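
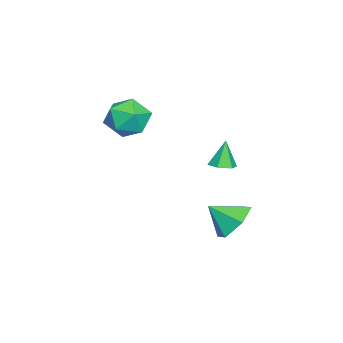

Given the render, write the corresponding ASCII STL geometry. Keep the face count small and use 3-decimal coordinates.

solid 
facet normal 0.289 -0.033 -0.957
outer loop
vertex 1.837 1.854 -0.02
vertex 1.538 1.41 -0.095
vertex 1.322 1.898 -0.177
endloop
endfacet
facet normal -0.026 0.937 0.349
outer loop
vertex 1.837 1.854 -0.02
vertex 1.322 1.898 -0.177
vertex 1.202 1.45 1.015
endloop
endfacet
facet normal 0.289 -0.033 -0.957
outer loop
vertex 1.322 1.898 -0.177
vertex 1.538 1.41 -0.095
vertex 1.023 1.455 -0.252
endloop
endfacet
facet normal -0.832 0.541 0.120
outer loop
vertex 1.322 1.898 -0.177
vertex 1.023 1.455 -0.252
vertex 1.202 1.45 1.015
endloop
endfacet
facet normal 0.289 -0.033 -0.957
outer loop
vertex 1.023 1.455 -0.252
vertex 1.538 1.41 -0.095
vertex 1.239 0.967 -0.17
endloop
endfacet
facet normal -0.915 -0.383 0.128
outer loop
vertex 1.023 1.455 -0.252
vertex 1.239 0.967 -0.17
vertex 1.202 1.45 1.015
endloop
endfacet
facet normal 0.290 -0.034 -0.956
outer loop
vertex 1.239 0.967 -0.17
vertex 1.538 1.41 -0.095
vertex 1.754 0.922 -0.012
endloop
endfacet
facet normal -0.192 -0.911 0.365
outer loop
vertex 1.239 0.967 -0.17
vertex 1.754 0.922 -0.012
vertex 1.202 1.45 1.015
endloop
endfacet
facet normal 0.290 -0.034 -0.956
outer loop
vertex 1.754 0.922 -0.012
vertex 1.538 1.41 -0.095
vertex 2.053 1.366 0.063
endloop
endfacet
facet normal 0.616 -0.515 0.596
outer loop
vertex 1.754 0.922 -0.012
vertex 2.053 1.366 0.063
vertex 1.202 1.45 1.015
endloop
endfacet
facet normal 0.290 -0.034 -0.956
outer loop
vertex 2.053 1.366 0.063
vertex 1.538 1.41 -0.095
vertex 1.837 1.854 -0.02
endloop
endfacet
facet normal 0.698 0.409 0.588
outer loop
vertex 2.053 1.366 0.063
vertex 1.837 1.854 -0.02
vertex 1.202 1.45 1.015
endloop
endfacet
facet normal 0.069 0.657 0.751
outer loop
vertex -0.874 -1.928 0.978
vertex -0.863 -2.688 1.642
vertex 0.004 -2.341 1.259
endloop
endfacet
facet normal 0.377 0.912 0.161
outer loop
vertex -0.874 -1.928 0.978
vertex 0.004 -2.341 1.259
vertex -0.156 -2.104 0.291
endloop
endfacet
facet normal -0.114 0.927 -0.357
outer loop
vertex -0.874 -1.928 0.978
vertex -0.156 -2.104 0.291
vertex -1.121 -2.306 0.075
endloop
endfacet
facet normal -0.727 0.681 -0.087
outer loop
vertex -0.874 -1.928 0.978
vertex -1.121 -2.306 0.075
vertex -1.558 -2.666 0.91
endloop
endfacet
facet normal -0.614 0.514 0.599
outer loop
vertex -0.874 -1.928 0.978
vertex -1.558 -2.666 0.91
vertex -0.863 -2.688 1.642
endloop
endfacet
facet normal 0.890 0.455 -0.036
outer loop
vertex -0.156 -2.104 0.291
vertex 0.004 -2.341 1.259
vertex 0.298 -2.974 0.53
endloop
endfacet
facet normal 0.390 0.042 0.920
outer loop
vertex 0.004 -2.341 1.259
vertex -0.863 -2.688 1.642
vertex -0.139 -3.334 1.365
endloop
endfacet
facet normal -0.715 -0.188 0.673
outer loop
vertex -0.863 -2.688 1.642
vertex -1.558 -2.666 0.91
vertex -1.104 -3.536 1.149
endloop
endfacet
facet normal -0.897 0.083 -0.434
outer loop
vertex -1.558 -2.666 0.91
vertex -1.121 -2.306 0.075
vertex -1.264 -3.299 0.181
endloop
endfacet
facet normal 0.095 0.480 -0.872
outer loop
vertex -1.121 -2.306 0.075
vertex -0.156 -2.104 0.291
vertex -0.397 -2.952 -0.202
endloop
endfacet
facet normal 0.727 -0.681 0.087
outer loop
vertex -0.386 -3.712 0.462
vertex 0.298 -2.974 0.53
vertex -0.139 -3.334 1.365
endloop
endfacet
facet normal 0.114 -0.927 0.357
outer loop
vertex -0.386 -3.712 0.462
vertex -0.139 -3.334 1.365
vertex -1.104 -3.536 1.149
endloop
endfacet
facet normal -0.377 -0.912 -0.161
outer loop
vertex -0.386 -3.712 0.462
vertex -1.104 -3.536 1.149
vertex -1.264 -3.299 0.181
endloop
endfacet
facet normal -0.069 -0.657 -0.751
outer loop
vertex -0.386 -3.712 0.462
vertex -1.264 -3.299 0.181
vertex -0.397 -2.952 -0.202
endloop
endfacet
facet normal 0.614 -0.514 -0.599
outer loop
vertex -0.386 -3.712 0.462
vertex -0.397 -2.952 -0.202
vertex 0.298 -2.974 0.53
endloop
endfacet
facet normal 0.897 -0.083 0.434
outer loop
vertex -0.139 -3.334 1.365
vertex 0.298 -2.974 0.53
vertex 0.004 -2.341 1.259
endloop
endfacet
facet normal -0.095 -0.480 0.872
outer loop
vertex -1.104 -3.536 1.149
vertex -0.139 -3.334 1.365
vertex -0.863 -2.688 1.642
endloop
endfacet
facet normal -0.890 -0.455 0.036
outer loop
vertex -1.264 -3.299 0.181
vertex -1.104 -3.536 1.149
vertex -1.558 -2.666 0.91
endloop
endfacet
facet normal -0.390 -0.042 -0.920
outer loop
vertex -0.397 -2.952 -0.202
vertex -1.264 -3.299 0.181
vertex -1.121 -2.306 0.075
endloop
endfacet
facet normal 0.715 0.188 -0.673
outer loop
vertex 0.298 -2.974 0.53
vertex -0.397 -2.952 -0.202
vertex -0.156 -2.104 0.291
endloop
endfacet
facet normal -0.129 0.773 -0.622
outer loop
vertex 2.27 2.372 -2.508
vertex 1.551 1.895 -2.952
vertex 1.357 2.471 -2.196
endloop
endfacet
facet normal 0.330 0.081 0.940
outer loop
vertex 2.27 2.372 -2.508
vertex 1.357 2.471 -2.196
vertex 1.709 0.945 -2.188
endloop
endfacet
facet normal -0.128 0.773 -0.622
outer loop
vertex 1.357 2.471 -2.196
vertex 1.551 1.895 -2.952
vertex 0.638 1.995 -2.64
endloop
endfacet
facet normal -0.472 -0.104 0.876
outer loop
vertex 1.357 2.471 -2.196
vertex 0.638 1.995 -2.64
vertex 1.709 0.945 -2.188
endloop
endfacet
facet normal -0.128 0.773 -0.622
outer loop
vertex 0.638 1.995 -2.64
vertex 1.551 1.895 -2.952
vertex 0.832 1.419 -3.396
endloop
endfacet
facet normal -0.730 -0.621 0.286
outer loop
vertex 0.638 1.995 -2.64
vertex 0.832 1.419 -3.396
vertex 1.709 0.945 -2.188
endloop
endfacet
facet normal -0.128 0.773 -0.621
outer loop
vertex 0.832 1.419 -3.396
vertex 1.551 1.895 -2.952
vertex 1.746 1.32 -3.708
endloop
endfacet
facet normal -0.185 -0.953 -0.240
outer loop
vertex 0.832 1.419 -3.396
vertex 1.746 1.32 -3.708
vertex 1.709 0.945 -2.188
endloop
endfacet
facet normal -0.128 0.773 -0.621
outer loop
vertex 1.746 1.32 -3.708
vertex 1.551 1.895 -2.952
vertex 2.464 1.796 -3.264
endloop
endfacet
facet normal 0.617 -0.768 -0.174
outer loop
vertex 1.746 1.32 -3.708
vertex 2.464 1.796 -3.264
vertex 1.709 0.945 -2.188
endloop
endfacet
facet normal -0.129 0.773 -0.622
outer loop
vertex 2.464 1.796 -3.264
vertex 1.551 1.895 -2.952
vertex 2.27 2.372 -2.508
endloop
endfacet
facet normal 0.874 -0.251 0.415
outer loop
vertex 2.464 1.796 -3.264
vertex 2.27 2.372 -2.508
vertex 1.709 0.945 -2.188
endloop
endfacet

endsolid


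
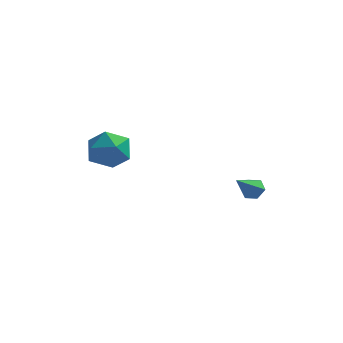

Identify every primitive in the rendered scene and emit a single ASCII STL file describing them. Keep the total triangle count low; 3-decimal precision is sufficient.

solid 
facet normal -0.647 0.762 0.021
outer loop
vertex -2.973 -2.79 0.877
vertex -3.488 -3.255 1.881
vertex -2.56 -2.469 1.979
endloop
endfacet
facet normal -0.027 0.962 -0.270
outer loop
vertex -2.973 -2.79 0.877
vertex -2.56 -2.469 1.979
vertex -1.773 -2.7 1.077
endloop
endfacet
facet normal 0.098 0.544 -0.834
outer loop
vertex -2.973 -2.79 0.877
vertex -1.773 -2.7 1.077
vertex -2.214 -3.628 0.42
endloop
endfacet
facet normal -0.445 0.083 -0.892
outer loop
vertex -2.973 -2.79 0.877
vertex -2.214 -3.628 0.42
vertex -3.274 -3.971 0.917
endloop
endfacet
facet normal -0.906 0.219 -0.363
outer loop
vertex -2.973 -2.79 0.877
vertex -3.274 -3.971 0.917
vertex -3.488 -3.255 1.881
endloop
endfacet
facet normal 0.488 0.847 0.209
outer loop
vertex -1.773 -2.7 1.077
vertex -2.56 -2.469 1.979
vertex -1.546 -3.109 2.203
endloop
endfacet
facet normal -0.514 0.523 0.680
outer loop
vertex -2.56 -2.469 1.979
vertex -3.488 -3.255 1.881
vertex -2.606 -3.452 2.7
endloop
endfacet
facet normal -0.932 -0.357 0.058
outer loop
vertex -3.488 -3.255 1.881
vertex -3.274 -3.971 0.917
vertex -3.047 -4.38 2.043
endloop
endfacet
facet normal -0.187 -0.575 -0.796
outer loop
vertex -3.274 -3.971 0.917
vertex -2.214 -3.628 0.42
vertex -2.26 -4.611 1.141
endloop
endfacet
facet normal 0.691 0.170 -0.703
outer loop
vertex -2.214 -3.628 0.42
vertex -1.773 -2.7 1.077
vertex -1.332 -3.825 1.239
endloop
endfacet
facet normal 0.445 -0.083 0.892
outer loop
vertex -1.847 -4.29 2.243
vertex -1.546 -3.109 2.203
vertex -2.606 -3.452 2.7
endloop
endfacet
facet normal -0.098 -0.544 0.834
outer loop
vertex -1.847 -4.29 2.243
vertex -2.606 -3.452 2.7
vertex -3.047 -4.38 2.043
endloop
endfacet
facet normal 0.027 -0.962 0.270
outer loop
vertex -1.847 -4.29 2.243
vertex -3.047 -4.38 2.043
vertex -2.26 -4.611 1.141
endloop
endfacet
facet normal 0.647 -0.762 -0.021
outer loop
vertex -1.847 -4.29 2.243
vertex -2.26 -4.611 1.141
vertex -1.332 -3.825 1.239
endloop
endfacet
facet normal 0.906 -0.219 0.363
outer loop
vertex -1.847 -4.29 2.243
vertex -1.332 -3.825 1.239
vertex -1.546 -3.109 2.203
endloop
endfacet
facet normal 0.187 0.575 0.796
outer loop
vertex -2.606 -3.452 2.7
vertex -1.546 -3.109 2.203
vertex -2.56 -2.469 1.979
endloop
endfacet
facet normal -0.691 -0.170 0.703
outer loop
vertex -3.047 -4.38 2.043
vertex -2.606 -3.452 2.7
vertex -3.488 -3.255 1.881
endloop
endfacet
facet normal -0.488 -0.847 -0.209
outer loop
vertex -2.26 -4.611 1.141
vertex -3.047 -4.38 2.043
vertex -3.274 -3.971 0.917
endloop
endfacet
facet normal 0.514 -0.523 -0.680
outer loop
vertex -1.332 -3.825 1.239
vertex -2.26 -4.611 1.141
vertex -2.214 -3.628 0.42
endloop
endfacet
facet normal 0.932 0.357 -0.058
outer loop
vertex -1.546 -3.109 2.203
vertex -1.332 -3.825 1.239
vertex -1.773 -2.7 1.077
endloop
endfacet
facet normal 0.298 0.671 -0.679
outer loop
vertex 4.138 -0.704 -2.531
vertex 3.824 -0.228 -2.198
vertex 4.454 -0.367 -2.059
endloop
endfacet
facet normal 0.706 -0.707 0.032
outer loop
vertex 4.138 -0.704 -2.531
vertex 4.454 -0.367 -2.059
vertex 3.256 -1.512 -0.902
endloop
endfacet
facet normal 0.298 0.672 -0.678
outer loop
vertex 4.454 -0.367 -2.059
vertex 3.824 -0.228 -2.198
vertex 4.14 0.108 -1.726
endloop
endfacet
facet normal 0.708 -0.027 0.706
outer loop
vertex 4.454 -0.367 -2.059
vertex 4.14 0.108 -1.726
vertex 3.256 -1.512 -0.902
endloop
endfacet
facet normal 0.298 0.672 -0.678
outer loop
vertex 4.14 0.108 -1.726
vertex 3.824 -0.228 -2.198
vertex 3.51 0.247 -1.865
endloop
endfacet
facet normal -0.084 0.488 0.869
outer loop
vertex 4.14 0.108 -1.726
vertex 3.51 0.247 -1.865
vertex 3.256 -1.512 -0.902
endloop
endfacet
facet normal 0.297 0.672 -0.679
outer loop
vertex 3.51 0.247 -1.865
vertex 3.824 -0.228 -2.198
vertex 3.194 -0.089 -2.336
endloop
endfacet
facet normal -0.876 0.322 0.358
outer loop
vertex 3.51 0.247 -1.865
vertex 3.194 -0.089 -2.336
vertex 3.256 -1.512 -0.902
endloop
endfacet
facet normal 0.297 0.672 -0.679
outer loop
vertex 3.194 -0.089 -2.336
vertex 3.824 -0.228 -2.198
vertex 3.508 -0.565 -2.67
endloop
endfacet
facet normal -0.879 -0.357 -0.317
outer loop
vertex 3.194 -0.089 -2.336
vertex 3.508 -0.565 -2.67
vertex 3.256 -1.512 -0.902
endloop
endfacet
facet normal 0.298 0.671 -0.679
outer loop
vertex 3.508 -0.565 -2.67
vertex 3.824 -0.228 -2.198
vertex 4.138 -0.704 -2.531
endloop
endfacet
facet normal -0.087 -0.873 -0.480
outer loop
vertex 3.508 -0.565 -2.67
vertex 4.138 -0.704 -2.531
vertex 3.256 -1.512 -0.902
endloop
endfacet

endsolid


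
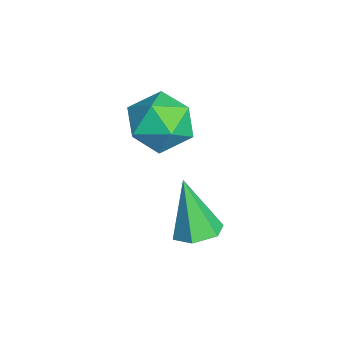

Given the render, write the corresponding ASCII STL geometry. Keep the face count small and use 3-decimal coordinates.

solid 
facet normal -0.149 0.249 0.957
outer loop
vertex -3.497 -3.229 2.824
vertex -4.249 -3.819 2.861
vertex -3.376 -4.143 3.081
endloop
endfacet
facet normal 0.543 0.293 0.787
outer loop
vertex -3.497 -3.229 2.824
vertex -3.376 -4.143 3.081
vertex -2.749 -3.724 2.492
endloop
endfacet
facet normal 0.609 0.754 0.247
outer loop
vertex -3.497 -3.229 2.824
vertex -2.749 -3.724 2.492
vertex -3.234 -3.141 1.909
endloop
endfacet
facet normal -0.043 0.996 0.083
outer loop
vertex -3.497 -3.229 2.824
vertex -3.234 -3.141 1.909
vertex -4.161 -3.2 2.137
endloop
endfacet
facet normal -0.510 0.683 0.522
outer loop
vertex -3.497 -3.229 2.824
vertex -4.161 -3.2 2.137
vertex -4.249 -3.819 2.861
endloop
endfacet
facet normal 0.755 -0.349 0.555
outer loop
vertex -2.749 -3.724 2.492
vertex -3.376 -4.143 3.081
vertex -3.039 -4.62 2.323
endloop
endfacet
facet normal -0.365 -0.420 0.831
outer loop
vertex -3.376 -4.143 3.081
vertex -4.249 -3.819 2.861
vertex -3.966 -4.679 2.551
endloop
endfacet
facet normal -0.950 0.284 0.127
outer loop
vertex -4.249 -3.819 2.861
vertex -4.161 -3.2 2.137
vertex -4.451 -4.096 1.968
endloop
endfacet
facet normal -0.194 0.789 -0.583
outer loop
vertex -4.161 -3.2 2.137
vertex -3.234 -3.141 1.909
vertex -3.824 -3.677 1.379
endloop
endfacet
facet normal 0.861 0.398 -0.318
outer loop
vertex -3.234 -3.141 1.909
vertex -2.749 -3.724 2.492
vertex -2.951 -4.001 1.599
endloop
endfacet
facet normal 0.043 -0.996 -0.083
outer loop
vertex -3.703 -4.591 1.636
vertex -3.039 -4.62 2.323
vertex -3.966 -4.679 2.551
endloop
endfacet
facet normal -0.609 -0.754 -0.247
outer loop
vertex -3.703 -4.591 1.636
vertex -3.966 -4.679 2.551
vertex -4.451 -4.096 1.968
endloop
endfacet
facet normal -0.543 -0.293 -0.787
outer loop
vertex -3.703 -4.591 1.636
vertex -4.451 -4.096 1.968
vertex -3.824 -3.677 1.379
endloop
endfacet
facet normal 0.149 -0.249 -0.957
outer loop
vertex -3.703 -4.591 1.636
vertex -3.824 -3.677 1.379
vertex -2.951 -4.001 1.599
endloop
endfacet
facet normal 0.510 -0.683 -0.522
outer loop
vertex -3.703 -4.591 1.636
vertex -2.951 -4.001 1.599
vertex -3.039 -4.62 2.323
endloop
endfacet
facet normal 0.194 -0.789 0.583
outer loop
vertex -3.966 -4.679 2.551
vertex -3.039 -4.62 2.323
vertex -3.376 -4.143 3.081
endloop
endfacet
facet normal -0.861 -0.398 0.318
outer loop
vertex -4.451 -4.096 1.968
vertex -3.966 -4.679 2.551
vertex -4.249 -3.819 2.861
endloop
endfacet
facet normal -0.755 0.349 -0.555
outer loop
vertex -3.824 -3.677 1.379
vertex -4.451 -4.096 1.968
vertex -4.161 -3.2 2.137
endloop
endfacet
facet normal 0.365 0.420 -0.831
outer loop
vertex -2.951 -4.001 1.599
vertex -3.824 -3.677 1.379
vertex -3.234 -3.141 1.909
endloop
endfacet
facet normal 0.950 -0.284 -0.127
outer loop
vertex -3.039 -4.62 2.323
vertex -2.951 -4.001 1.599
vertex -2.749 -3.724 2.492
endloop
endfacet
facet normal 0.346 0.182 -0.921
outer loop
vertex -1.582 -2.724 -0.502
vertex -2.026 -3.145 -0.752
vertex -2.179 -2.506 -0.683
endloop
endfacet
facet normal 0.130 0.820 0.558
outer loop
vertex -1.582 -2.724 -0.502
vertex -2.179 -2.506 -0.683
vertex -2.614 -3.455 0.812
endloop
endfacet
facet normal 0.346 0.182 -0.920
outer loop
vertex -2.179 -2.506 -0.683
vertex -2.026 -3.145 -0.752
vertex -2.622 -2.927 -0.933
endloop
endfacet
facet normal -0.732 0.651 0.200
outer loop
vertex -2.179 -2.506 -0.683
vertex -2.622 -2.927 -0.933
vertex -2.614 -3.455 0.812
endloop
endfacet
facet normal 0.346 0.183 -0.920
outer loop
vertex -2.622 -2.927 -0.933
vertex -2.026 -3.145 -0.752
vertex -2.469 -3.565 -1.002
endloop
endfacet
facet normal -0.972 -0.226 -0.064
outer loop
vertex -2.622 -2.927 -0.933
vertex -2.469 -3.565 -1.002
vertex -2.614 -3.455 0.812
endloop
endfacet
facet normal 0.346 0.183 -0.920
outer loop
vertex -2.469 -3.565 -1.002
vertex -2.026 -3.145 -0.752
vertex -1.873 -3.783 -0.821
endloop
endfacet
facet normal -0.351 -0.936 0.029
outer loop
vertex -2.469 -3.565 -1.002
vertex -1.873 -3.783 -0.821
vertex -2.614 -3.455 0.812
endloop
endfacet
facet normal 0.346 0.182 -0.920
outer loop
vertex -1.873 -3.783 -0.821
vertex -2.026 -3.145 -0.752
vertex -1.429 -3.363 -0.571
endloop
endfacet
facet normal 0.510 -0.769 0.386
outer loop
vertex -1.873 -3.783 -0.821
vertex -1.429 -3.363 -0.571
vertex -2.614 -3.455 0.812
endloop
endfacet
facet normal 0.346 0.182 -0.921
outer loop
vertex -1.429 -3.363 -0.571
vertex -2.026 -3.145 -0.752
vertex -1.582 -2.724 -0.502
endloop
endfacet
facet normal 0.751 0.110 0.651
outer loop
vertex -1.429 -3.363 -0.571
vertex -1.582 -2.724 -0.502
vertex -2.614 -3.455 0.812
endloop
endfacet

endsolid


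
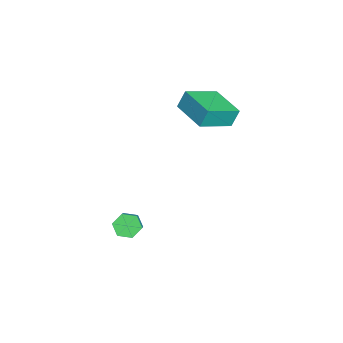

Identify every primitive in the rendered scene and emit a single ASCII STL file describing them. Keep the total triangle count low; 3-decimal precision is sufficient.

solid 
facet normal -0.582 0.722 -0.375
outer loop
vertex -3.232 0.938 3.446
vertex -1.598 2.162 3.264
vertex -3.058 0.556 2.44
endloop
endfacet
facet normal -0.797 -0.597 0.089
outer loop
vertex -1.882 -0.902 3.196
vertex -3.232 0.938 3.446
vertex -3.058 0.556 2.44
endloop
endfacet
facet normal -0.582 0.722 -0.375
outer loop
vertex -3.058 0.556 2.44
vertex -1.598 2.162 3.264
vertex -1.424 1.78 2.258
endloop
endfacet
facet normal 0.159 -0.350 -0.923
outer loop
vertex -1.424 1.78 2.258
vertex -1.882 -0.902 3.196
vertex -3.058 0.556 2.44
endloop
endfacet
facet normal -0.159 0.350 0.923
outer loop
vertex -3.232 0.938 3.446
vertex -0.422 0.704 4.02
vertex -1.598 2.162 3.264
endloop
endfacet
facet normal -0.797 -0.597 0.089
outer loop
vertex -2.056 -0.52 4.202
vertex -3.232 0.938 3.446
vertex -1.882 -0.902 3.196
endloop
endfacet
facet normal -0.159 0.350 0.923
outer loop
vertex -2.056 -0.52 4.202
vertex -0.422 0.704 4.02
vertex -3.232 0.938 3.446
endloop
endfacet
facet normal 0.797 0.597 -0.089
outer loop
vertex -1.598 2.162 3.264
vertex -0.422 0.704 4.02
vertex -1.424 1.78 2.258
endloop
endfacet
facet normal 0.159 -0.350 -0.923
outer loop
vertex -0.248 0.322 3.014
vertex -1.882 -0.902 3.196
vertex -1.424 1.78 2.258
endloop
endfacet
facet normal 0.797 0.597 -0.089
outer loop
vertex -1.424 1.78 2.258
vertex -0.422 0.704 4.02
vertex -0.248 0.322 3.014
endloop
endfacet
facet normal 0.582 -0.722 0.375
outer loop
vertex -0.248 0.322 3.014
vertex -2.056 -0.52 4.202
vertex -1.882 -0.902 3.196
endloop
endfacet
facet normal 0.582 -0.722 0.375
outer loop
vertex -0.422 0.704 4.02
vertex -2.056 -0.52 4.202
vertex -0.248 0.322 3.014
endloop
endfacet
facet normal -0.775 -0.065 -0.629
outer loop
vertex 1.668 -3.449 -3.843
vertex 1.276 -3.016 -3.405
vertex 1.683 -2.725 -3.936
endloop
endfacet
facet normal 0.632 -0.112 -0.767
outer loop
vertex 1.668 -3.449 -3.843
vertex 1.683 -2.725 -3.936
vertex 3.256 -3.316 -2.554
endloop
endfacet
facet normal 0.632 -0.112 -0.767
outer loop
vertex 3.256 -3.316 -2.554
vertex 1.683 -2.725 -3.936
vertex 3.271 -2.593 -2.647
endloop
endfacet
facet normal 0.775 0.065 0.628
outer loop
vertex 3.256 -3.316 -2.554
vertex 3.271 -2.593 -2.647
vertex 2.864 -2.884 -2.115
endloop
endfacet
facet normal -0.775 -0.065 -0.629
outer loop
vertex 1.683 -2.725 -3.936
vertex 1.276 -3.016 -3.405
vertex 1.291 -2.292 -3.498
endloop
endfacet
facet normal 0.334 0.803 -0.494
outer loop
vertex 1.683 -2.725 -3.936
vertex 1.291 -2.292 -3.498
vertex 3.271 -2.593 -2.647
endloop
endfacet
facet normal 0.334 0.803 -0.494
outer loop
vertex 3.271 -2.593 -2.647
vertex 1.291 -2.292 -3.498
vertex 2.879 -2.16 -2.209
endloop
endfacet
facet normal 0.775 0.066 0.629
outer loop
vertex 3.271 -2.593 -2.647
vertex 2.879 -2.16 -2.209
vertex 2.864 -2.884 -2.115
endloop
endfacet
facet normal -0.775 -0.065 -0.628
outer loop
vertex 1.291 -2.292 -3.498
vertex 1.276 -3.016 -3.405
vertex 0.884 -2.584 -2.966
endloop
endfacet
facet normal -0.298 0.914 0.274
outer loop
vertex 1.291 -2.292 -3.498
vertex 0.884 -2.584 -2.966
vertex 2.879 -2.16 -2.209
endloop
endfacet
facet normal -0.298 0.915 0.273
outer loop
vertex 2.879 -2.16 -2.209
vertex 0.884 -2.584 -2.966
vertex 2.472 -2.451 -1.677
endloop
endfacet
facet normal 0.775 0.066 0.629
outer loop
vertex 2.879 -2.16 -2.209
vertex 2.472 -2.451 -1.677
vertex 2.864 -2.884 -2.115
endloop
endfacet
facet normal -0.775 -0.065 -0.628
outer loop
vertex 0.884 -2.584 -2.966
vertex 1.276 -3.016 -3.405
vertex 0.869 -3.307 -2.873
endloop
endfacet
facet normal -0.632 0.112 0.767
outer loop
vertex 0.884 -2.584 -2.966
vertex 0.869 -3.307 -2.873
vertex 2.472 -2.451 -1.677
endloop
endfacet
facet normal -0.632 0.112 0.767
outer loop
vertex 2.472 -2.451 -1.677
vertex 0.869 -3.307 -2.873
vertex 2.457 -3.175 -1.584
endloop
endfacet
facet normal 0.775 0.065 0.629
outer loop
vertex 2.472 -2.451 -1.677
vertex 2.457 -3.175 -1.584
vertex 2.864 -2.884 -2.115
endloop
endfacet
facet normal -0.775 -0.066 -0.629
outer loop
vertex 0.869 -3.307 -2.873
vertex 1.276 -3.016 -3.405
vertex 1.261 -3.74 -3.311
endloop
endfacet
facet normal -0.334 -0.803 0.494
outer loop
vertex 0.869 -3.307 -2.873
vertex 1.261 -3.74 -3.311
vertex 2.457 -3.175 -1.584
endloop
endfacet
facet normal -0.334 -0.803 0.494
outer loop
vertex 2.457 -3.175 -1.584
vertex 1.261 -3.74 -3.311
vertex 2.849 -3.608 -2.022
endloop
endfacet
facet normal 0.775 0.065 0.629
outer loop
vertex 2.457 -3.175 -1.584
vertex 2.849 -3.608 -2.022
vertex 2.864 -2.884 -2.115
endloop
endfacet
facet normal -0.775 -0.066 -0.629
outer loop
vertex 1.261 -3.74 -3.311
vertex 1.276 -3.016 -3.405
vertex 1.668 -3.449 -3.843
endloop
endfacet
facet normal 0.298 -0.915 -0.273
outer loop
vertex 1.261 -3.74 -3.311
vertex 1.668 -3.449 -3.843
vertex 2.849 -3.608 -2.022
endloop
endfacet
facet normal 0.299 -0.914 -0.273
outer loop
vertex 2.849 -3.608 -2.022
vertex 1.668 -3.449 -3.843
vertex 3.256 -3.316 -2.554
endloop
endfacet
facet normal 0.775 0.065 0.628
outer loop
vertex 2.849 -3.608 -2.022
vertex 3.256 -3.316 -2.554
vertex 2.864 -2.884 -2.115
endloop
endfacet

endsolid


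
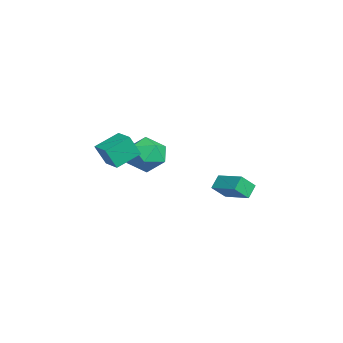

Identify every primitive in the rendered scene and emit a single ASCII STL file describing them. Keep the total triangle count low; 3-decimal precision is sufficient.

solid 
facet normal -0.922 -0.363 -0.135
outer loop
vertex 1.559 -4.206 2.096
vertex 0.968 -2.934 2.707
vertex 1.515 -3.638 0.872
endloop
endfacet
facet normal 0.386 -0.831 -0.400
outer loop
vertex 2.612 -3.206 1.033
vertex 1.559 -4.206 2.096
vertex 1.515 -3.638 0.872
endloop
endfacet
facet normal -0.922 -0.363 -0.135
outer loop
vertex 1.515 -3.638 0.872
vertex 0.968 -2.934 2.707
vertex 0.924 -2.366 1.483
endloop
endfacet
facet normal -0.032 0.420 -0.907
outer loop
vertex 0.924 -2.366 1.483
vertex 2.612 -3.206 1.033
vertex 1.515 -3.638 0.872
endloop
endfacet
facet normal 0.032 -0.420 0.907
outer loop
vertex 1.559 -4.206 2.096
vertex 2.065 -2.502 2.868
vertex 0.968 -2.934 2.707
endloop
endfacet
facet normal 0.386 -0.831 -0.400
outer loop
vertex 2.656 -3.774 2.257
vertex 1.559 -4.206 2.096
vertex 2.612 -3.206 1.033
endloop
endfacet
facet normal 0.032 -0.420 0.907
outer loop
vertex 2.656 -3.774 2.257
vertex 2.065 -2.502 2.868
vertex 1.559 -4.206 2.096
endloop
endfacet
facet normal -0.386 0.831 0.400
outer loop
vertex 0.968 -2.934 2.707
vertex 2.065 -2.502 2.868
vertex 0.924 -2.366 1.483
endloop
endfacet
facet normal -0.032 0.420 -0.907
outer loop
vertex 2.021 -1.934 1.644
vertex 2.612 -3.206 1.033
vertex 0.924 -2.366 1.483
endloop
endfacet
facet normal -0.386 0.831 0.400
outer loop
vertex 0.924 -2.366 1.483
vertex 2.065 -2.502 2.868
vertex 2.021 -1.934 1.644
endloop
endfacet
facet normal 0.922 0.363 0.135
outer loop
vertex 2.021 -1.934 1.644
vertex 2.656 -3.774 2.257
vertex 2.612 -3.206 1.033
endloop
endfacet
facet normal 0.922 0.363 0.135
outer loop
vertex 2.065 -2.502 2.868
vertex 2.656 -3.774 2.257
vertex 2.021 -1.934 1.644
endloop
endfacet
facet normal -0.775 -0.572 -0.270
outer loop
vertex -1.584 2.564 -1.824
vertex -1.877 3.356 -2.661
vertex -1.031 2.109 -2.448
endloop
endfacet
facet normal 0.247 -0.666 0.704
outer loop
vertex 0.317 3.104 -1.979
vertex -1.584 2.564 -1.824
vertex -1.031 2.109 -2.448
endloop
endfacet
facet normal -0.775 -0.572 -0.269
outer loop
vertex -1.031 2.109 -2.448
vertex -1.877 3.356 -2.661
vertex -1.324 2.901 -3.286
endloop
endfacet
facet normal 0.582 -0.479 -0.657
outer loop
vertex -1.324 2.901 -3.286
vertex 0.317 3.104 -1.979
vertex -1.031 2.109 -2.448
endloop
endfacet
facet normal -0.582 0.479 0.657
outer loop
vertex -1.584 2.564 -1.824
vertex -0.529 4.351 -2.192
vertex -1.877 3.356 -2.661
endloop
endfacet
facet normal 0.247 -0.667 0.703
outer loop
vertex -0.236 3.559 -1.354
vertex -1.584 2.564 -1.824
vertex 0.317 3.104 -1.979
endloop
endfacet
facet normal -0.583 0.479 0.657
outer loop
vertex -0.236 3.559 -1.354
vertex -0.529 4.351 -2.192
vertex -1.584 2.564 -1.824
endloop
endfacet
facet normal -0.247 0.666 -0.704
outer loop
vertex -1.877 3.356 -2.661
vertex -0.529 4.351 -2.192
vertex -1.324 2.901 -3.286
endloop
endfacet
facet normal 0.582 -0.479 -0.657
outer loop
vertex 0.024 3.896 -2.816
vertex 0.317 3.104 -1.979
vertex -1.324 2.901 -3.286
endloop
endfacet
facet normal -0.246 0.666 -0.704
outer loop
vertex -1.324 2.901 -3.286
vertex -0.529 4.351 -2.192
vertex 0.024 3.896 -2.816
endloop
endfacet
facet normal 0.775 0.572 0.270
outer loop
vertex 0.024 3.896 -2.816
vertex -0.236 3.559 -1.354
vertex 0.317 3.104 -1.979
endloop
endfacet
facet normal 0.775 0.572 0.270
outer loop
vertex -0.529 4.351 -2.192
vertex -0.236 3.559 -1.354
vertex 0.024 3.896 -2.816
endloop
endfacet
facet normal -0.651 0.743 -0.155
outer loop
vertex -1.422 -0.535 -0.617
vertex -2.204 -1.053 0.179
vertex -1.37 -0.24 0.576
endloop
endfacet
facet normal 0.020 0.970 -0.241
outer loop
vertex -1.422 -0.535 -0.617
vertex -1.37 -0.24 0.576
vertex -0.332 -0.419 -0.059
endloop
endfacet
facet normal 0.323 0.576 -0.751
outer loop
vertex -1.422 -0.535 -0.617
vertex -0.332 -0.419 -0.059
vertex -0.524 -1.342 -0.849
endloop
endfacet
facet normal -0.160 0.104 -0.982
outer loop
vertex -1.422 -0.535 -0.617
vertex -0.524 -1.342 -0.849
vertex -1.68 -1.734 -0.702
endloop
endfacet
facet normal -0.762 0.207 -0.614
outer loop
vertex -1.422 -0.535 -0.617
vertex -1.68 -1.734 -0.702
vertex -2.204 -1.053 0.179
endloop
endfacet
facet normal 0.373 0.852 0.369
outer loop
vertex -0.332 -0.419 -0.059
vertex -1.37 -0.24 0.576
vertex -0.44 -0.866 1.082
endloop
endfacet
facet normal -0.713 0.484 0.507
outer loop
vertex -1.37 -0.24 0.576
vertex -2.204 -1.053 0.179
vertex -1.596 -1.258 1.229
endloop
endfacet
facet normal -0.893 -0.384 -0.235
outer loop
vertex -2.204 -1.053 0.179
vertex -1.68 -1.734 -0.702
vertex -1.788 -2.181 0.439
endloop
endfacet
facet normal 0.081 -0.551 -0.831
outer loop
vertex -1.68 -1.734 -0.702
vertex -0.524 -1.342 -0.849
vertex -0.75 -2.36 -0.196
endloop
endfacet
facet normal 0.863 0.213 -0.458
outer loop
vertex -0.524 -1.342 -0.849
vertex -0.332 -0.419 -0.059
vertex 0.084 -1.547 0.201
endloop
endfacet
facet normal 0.160 -0.104 0.982
outer loop
vertex -0.698 -2.065 0.997
vertex -0.44 -0.866 1.082
vertex -1.596 -1.258 1.229
endloop
endfacet
facet normal -0.323 -0.576 0.751
outer loop
vertex -0.698 -2.065 0.997
vertex -1.596 -1.258 1.229
vertex -1.788 -2.181 0.439
endloop
endfacet
facet normal -0.020 -0.970 0.241
outer loop
vertex -0.698 -2.065 0.997
vertex -1.788 -2.181 0.439
vertex -0.75 -2.36 -0.196
endloop
endfacet
facet normal 0.651 -0.743 0.155
outer loop
vertex -0.698 -2.065 0.997
vertex -0.75 -2.36 -0.196
vertex 0.084 -1.547 0.201
endloop
endfacet
facet normal 0.762 -0.207 0.614
outer loop
vertex -0.698 -2.065 0.997
vertex 0.084 -1.547 0.201
vertex -0.44 -0.866 1.082
endloop
endfacet
facet normal -0.081 0.551 0.831
outer loop
vertex -1.596 -1.258 1.229
vertex -0.44 -0.866 1.082
vertex -1.37 -0.24 0.576
endloop
endfacet
facet normal -0.863 -0.213 0.458
outer loop
vertex -1.788 -2.181 0.439
vertex -1.596 -1.258 1.229
vertex -2.204 -1.053 0.179
endloop
endfacet
facet normal -0.373 -0.852 -0.369
outer loop
vertex -0.75 -2.36 -0.196
vertex -1.788 -2.181 0.439
vertex -1.68 -1.734 -0.702
endloop
endfacet
facet normal 0.713 -0.484 -0.507
outer loop
vertex 0.084 -1.547 0.201
vertex -0.75 -2.36 -0.196
vertex -0.524 -1.342 -0.849
endloop
endfacet
facet normal 0.893 0.384 0.235
outer loop
vertex -0.44 -0.866 1.082
vertex 0.084 -1.547 0.201
vertex -0.332 -0.419 -0.059
endloop
endfacet

endsolid


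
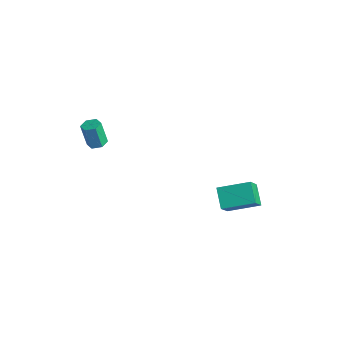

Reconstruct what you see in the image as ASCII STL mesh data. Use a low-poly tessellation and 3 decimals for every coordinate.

solid 
facet normal 0.266 0.067 -0.962
outer loop
vertex -3.273 -1.932 0.449
vertex -3.8 -1.803 0.312
vertex -3.436 -1.397 0.441
endloop
endfacet
facet normal 0.919 0.284 0.273
outer loop
vertex -3.273 -1.932 0.449
vertex -3.436 -1.397 0.441
vertex -3.653 -2.027 1.825
endloop
endfacet
facet normal 0.919 0.284 0.273
outer loop
vertex -3.653 -2.027 1.825
vertex -3.436 -1.397 0.441
vertex -3.816 -1.491 1.816
endloop
endfacet
facet normal -0.266 -0.065 0.962
outer loop
vertex -3.653 -2.027 1.825
vertex -3.816 -1.491 1.816
vertex -4.18 -1.897 1.688
endloop
endfacet
facet normal 0.266 0.067 -0.962
outer loop
vertex -3.436 -1.397 0.441
vertex -3.8 -1.803 0.312
vertex -3.963 -1.267 0.304
endloop
endfacet
facet normal 0.207 0.970 0.124
outer loop
vertex -3.436 -1.397 0.441
vertex -3.963 -1.267 0.304
vertex -3.816 -1.491 1.816
endloop
endfacet
facet normal 0.205 0.971 0.124
outer loop
vertex -3.816 -1.491 1.816
vertex -3.963 -1.267 0.304
vertex -4.344 -1.362 1.679
endloop
endfacet
facet normal -0.266 -0.065 0.962
outer loop
vertex -3.816 -1.491 1.816
vertex -4.344 -1.362 1.679
vertex -4.18 -1.897 1.688
endloop
endfacet
facet normal 0.266 0.067 -0.962
outer loop
vertex -3.963 -1.267 0.304
vertex -3.8 -1.803 0.312
vertex -4.327 -1.673 0.175
endloop
endfacet
facet normal -0.712 0.686 -0.150
outer loop
vertex -3.963 -1.267 0.304
vertex -4.327 -1.673 0.175
vertex -4.344 -1.362 1.679
endloop
endfacet
facet normal -0.713 0.685 -0.150
outer loop
vertex -4.344 -1.362 1.679
vertex -4.327 -1.673 0.175
vertex -4.707 -1.768 1.551
endloop
endfacet
facet normal -0.266 -0.065 0.962
outer loop
vertex -4.344 -1.362 1.679
vertex -4.707 -1.768 1.551
vertex -4.18 -1.897 1.688
endloop
endfacet
facet normal 0.266 0.065 -0.962
outer loop
vertex -4.327 -1.673 0.175
vertex -3.8 -1.803 0.312
vertex -4.164 -2.209 0.184
endloop
endfacet
facet normal -0.919 -0.284 -0.273
outer loop
vertex -4.327 -1.673 0.175
vertex -4.164 -2.209 0.184
vertex -4.707 -1.768 1.551
endloop
endfacet
facet normal -0.919 -0.284 -0.273
outer loop
vertex -4.707 -1.768 1.551
vertex -4.164 -2.209 0.184
vertex -4.544 -2.303 1.559
endloop
endfacet
facet normal -0.266 -0.067 0.962
outer loop
vertex -4.707 -1.768 1.551
vertex -4.544 -2.303 1.559
vertex -4.18 -1.897 1.688
endloop
endfacet
facet normal 0.266 0.065 -0.962
outer loop
vertex -4.164 -2.209 0.184
vertex -3.8 -1.803 0.312
vertex -3.636 -2.338 0.321
endloop
endfacet
facet normal -0.205 -0.971 -0.123
outer loop
vertex -4.164 -2.209 0.184
vertex -3.636 -2.338 0.321
vertex -4.544 -2.303 1.559
endloop
endfacet
facet normal -0.207 -0.970 -0.124
outer loop
vertex -4.544 -2.303 1.559
vertex -3.636 -2.338 0.321
vertex -4.017 -2.433 1.696
endloop
endfacet
facet normal -0.266 -0.067 0.962
outer loop
vertex -4.544 -2.303 1.559
vertex -4.017 -2.433 1.696
vertex -4.18 -1.897 1.688
endloop
endfacet
facet normal 0.266 0.065 -0.962
outer loop
vertex -3.636 -2.338 0.321
vertex -3.8 -1.803 0.312
vertex -3.273 -1.932 0.449
endloop
endfacet
facet normal 0.713 -0.685 0.150
outer loop
vertex -3.636 -2.338 0.321
vertex -3.273 -1.932 0.449
vertex -4.017 -2.433 1.696
endloop
endfacet
facet normal 0.712 -0.686 0.149
outer loop
vertex -4.017 -2.433 1.696
vertex -3.273 -1.932 0.449
vertex -3.653 -2.027 1.825
endloop
endfacet
facet normal -0.266 -0.067 0.962
outer loop
vertex -4.017 -2.433 1.696
vertex -3.653 -2.027 1.825
vertex -4.18 -1.897 1.688
endloop
endfacet
facet normal -0.709 0.426 0.562
outer loop
vertex 1.923 1.308 -1.455
vertex 3.098 2.604 -0.955
vertex 1.427 2.285 -2.82
endloop
endfacet
facet normal -0.646 -0.712 -0.275
outer loop
vertex 2.342 1.736 -3.545
vertex 1.923 1.308 -1.455
vertex 1.427 2.285 -2.82
endloop
endfacet
facet normal -0.709 0.426 0.562
outer loop
vertex 1.427 2.285 -2.82
vertex 3.098 2.604 -0.955
vertex 2.603 3.581 -2.32
endloop
endfacet
facet normal -0.283 0.558 -0.780
outer loop
vertex 2.603 3.581 -2.32
vertex 2.342 1.736 -3.545
vertex 1.427 2.285 -2.82
endloop
endfacet
facet normal 0.283 -0.558 0.780
outer loop
vertex 1.923 1.308 -1.455
vertex 4.013 2.055 -1.68
vertex 3.098 2.604 -0.955
endloop
endfacet
facet normal -0.646 -0.712 -0.275
outer loop
vertex 2.837 0.759 -2.18
vertex 1.923 1.308 -1.455
vertex 2.342 1.736 -3.545
endloop
endfacet
facet normal 0.283 -0.558 0.780
outer loop
vertex 2.837 0.759 -2.18
vertex 4.013 2.055 -1.68
vertex 1.923 1.308 -1.455
endloop
endfacet
facet normal 0.646 0.712 0.276
outer loop
vertex 3.098 2.604 -0.955
vertex 4.013 2.055 -1.68
vertex 2.603 3.581 -2.32
endloop
endfacet
facet normal -0.284 0.558 -0.780
outer loop
vertex 3.517 3.032 -3.045
vertex 2.342 1.736 -3.545
vertex 2.603 3.581 -2.32
endloop
endfacet
facet normal 0.646 0.712 0.275
outer loop
vertex 2.603 3.581 -2.32
vertex 4.013 2.055 -1.68
vertex 3.517 3.032 -3.045
endloop
endfacet
facet normal 0.709 -0.426 -0.562
outer loop
vertex 3.517 3.032 -3.045
vertex 2.837 0.759 -2.18
vertex 2.342 1.736 -3.545
endloop
endfacet
facet normal 0.709 -0.426 -0.562
outer loop
vertex 4.013 2.055 -1.68
vertex 2.837 0.759 -2.18
vertex 3.517 3.032 -3.045
endloop
endfacet

endsolid


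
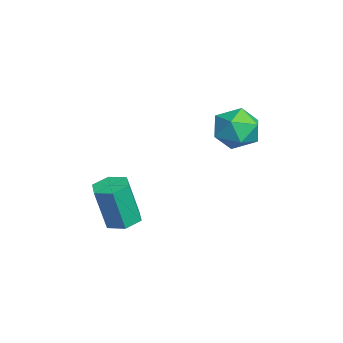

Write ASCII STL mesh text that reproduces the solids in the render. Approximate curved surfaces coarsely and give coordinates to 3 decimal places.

solid 
facet normal 0.390 0.262 0.883
outer loop
vertex 4.147 0.562 1.516
vertex 3.526 0.172 1.906
vertex 4.223 -0.24 1.72
endloop
endfacet
facet normal 0.902 0.185 0.390
outer loop
vertex 4.147 0.562 1.516
vertex 4.223 -0.24 1.72
vertex 4.489 0.027 0.979
endloop
endfacet
facet normal 0.759 0.634 -0.148
outer loop
vertex 4.147 0.562 1.516
vertex 4.489 0.027 0.979
vertex 3.955 0.604 0.708
endloop
endfacet
facet normal 0.161 0.987 0.013
outer loop
vertex 4.147 0.562 1.516
vertex 3.955 0.604 0.708
vertex 3.361 0.693 1.281
endloop
endfacet
facet normal -0.068 0.757 0.649
outer loop
vertex 4.147 0.562 1.516
vertex 3.361 0.693 1.281
vertex 3.526 0.172 1.906
endloop
endfacet
facet normal 0.866 -0.481 0.137
outer loop
vertex 4.489 0.027 0.979
vertex 4.223 -0.24 1.72
vertex 4.079 -0.693 1.039
endloop
endfacet
facet normal 0.039 -0.356 0.934
outer loop
vertex 4.223 -0.24 1.72
vertex 3.526 0.172 1.906
vertex 3.485 -0.604 1.612
endloop
endfacet
facet normal -0.701 0.446 0.557
outer loop
vertex 3.526 0.172 1.906
vertex 3.361 0.693 1.281
vertex 2.951 -0.027 1.341
endloop
endfacet
facet normal -0.333 0.816 -0.472
outer loop
vertex 3.361 0.693 1.281
vertex 3.955 0.604 0.708
vertex 3.217 0.24 0.6
endloop
endfacet
facet normal 0.635 0.244 -0.733
outer loop
vertex 3.955 0.604 0.708
vertex 4.489 0.027 0.979
vertex 3.914 -0.172 0.414
endloop
endfacet
facet normal -0.161 -0.987 -0.013
outer loop
vertex 3.293 -0.562 0.804
vertex 4.079 -0.693 1.039
vertex 3.485 -0.604 1.612
endloop
endfacet
facet normal -0.759 -0.634 0.148
outer loop
vertex 3.293 -0.562 0.804
vertex 3.485 -0.604 1.612
vertex 2.951 -0.027 1.341
endloop
endfacet
facet normal -0.902 -0.185 -0.390
outer loop
vertex 3.293 -0.562 0.804
vertex 2.951 -0.027 1.341
vertex 3.217 0.24 0.6
endloop
endfacet
facet normal -0.390 -0.262 -0.883
outer loop
vertex 3.293 -0.562 0.804
vertex 3.217 0.24 0.6
vertex 3.914 -0.172 0.414
endloop
endfacet
facet normal 0.068 -0.757 -0.649
outer loop
vertex 3.293 -0.562 0.804
vertex 3.914 -0.172 0.414
vertex 4.079 -0.693 1.039
endloop
endfacet
facet normal 0.333 -0.816 0.472
outer loop
vertex 3.485 -0.604 1.612
vertex 4.079 -0.693 1.039
vertex 4.223 -0.24 1.72
endloop
endfacet
facet normal -0.635 -0.244 0.733
outer loop
vertex 2.951 -0.027 1.341
vertex 3.485 -0.604 1.612
vertex 3.526 0.172 1.906
endloop
endfacet
facet normal -0.866 0.481 -0.137
outer loop
vertex 3.217 0.24 0.6
vertex 2.951 -0.027 1.341
vertex 3.361 0.693 1.281
endloop
endfacet
facet normal -0.039 0.356 -0.934
outer loop
vertex 3.914 -0.172 0.414
vertex 3.217 0.24 0.6
vertex 3.955 0.604 0.708
endloop
endfacet
facet normal 0.701 -0.446 -0.557
outer loop
vertex 4.079 -0.693 1.039
vertex 3.914 -0.172 0.414
vertex 4.489 0.027 0.979
endloop
endfacet
facet normal -0.026 0.232 -0.972
outer loop
vertex 4.399 -3.348 -2.52
vertex 3.79 -3.367 -2.508
vertex 4.081 -2.844 -2.391
endloop
endfacet
facet normal 0.853 0.513 0.100
outer loop
vertex 4.399 -3.348 -2.52
vertex 4.081 -2.844 -2.391
vertex 4.44 -3.715 -0.983
endloop
endfacet
facet normal 0.853 0.512 0.099
outer loop
vertex 4.44 -3.715 -0.983
vertex 4.081 -2.844 -2.391
vertex 4.122 -3.21 -0.855
endloop
endfacet
facet normal 0.024 -0.231 0.973
outer loop
vertex 4.44 -3.715 -0.983
vertex 4.122 -3.21 -0.855
vertex 3.83 -3.733 -0.972
endloop
endfacet
facet normal -0.026 0.232 -0.972
outer loop
vertex 4.081 -2.844 -2.391
vertex 3.79 -3.367 -2.508
vertex 3.471 -2.862 -2.379
endloop
endfacet
facet normal -0.024 0.972 0.232
outer loop
vertex 4.081 -2.844 -2.391
vertex 3.471 -2.862 -2.379
vertex 4.122 -3.21 -0.855
endloop
endfacet
facet normal -0.026 0.972 0.233
outer loop
vertex 4.122 -3.21 -0.855
vertex 3.471 -2.862 -2.379
vertex 3.512 -3.229 -0.843
endloop
endfacet
facet normal 0.026 -0.232 0.972
outer loop
vertex 4.122 -3.21 -0.855
vertex 3.512 -3.229 -0.843
vertex 3.83 -3.733 -0.972
endloop
endfacet
facet normal -0.024 0.233 -0.972
outer loop
vertex 3.471 -2.862 -2.379
vertex 3.79 -3.367 -2.508
vertex 3.18 -3.385 -2.497
endloop
endfacet
facet normal -0.879 0.459 0.133
outer loop
vertex 3.471 -2.862 -2.379
vertex 3.18 -3.385 -2.497
vertex 3.512 -3.229 -0.843
endloop
endfacet
facet normal -0.878 0.459 0.133
outer loop
vertex 3.512 -3.229 -0.843
vertex 3.18 -3.385 -2.497
vertex 3.221 -3.752 -0.96
endloop
endfacet
facet normal 0.026 -0.232 0.972
outer loop
vertex 3.512 -3.229 -0.843
vertex 3.221 -3.752 -0.96
vertex 3.83 -3.733 -0.972
endloop
endfacet
facet normal -0.024 0.231 -0.973
outer loop
vertex 3.18 -3.385 -2.497
vertex 3.79 -3.367 -2.508
vertex 3.498 -3.89 -2.625
endloop
endfacet
facet normal -0.853 -0.512 -0.100
outer loop
vertex 3.18 -3.385 -2.497
vertex 3.498 -3.89 -2.625
vertex 3.221 -3.752 -0.96
endloop
endfacet
facet normal -0.853 -0.513 -0.099
outer loop
vertex 3.221 -3.752 -0.96
vertex 3.498 -3.89 -2.625
vertex 3.539 -4.256 -1.089
endloop
endfacet
facet normal 0.026 -0.232 0.972
outer loop
vertex 3.221 -3.752 -0.96
vertex 3.539 -4.256 -1.089
vertex 3.83 -3.733 -0.972
endloop
endfacet
facet normal -0.026 0.232 -0.972
outer loop
vertex 3.498 -3.89 -2.625
vertex 3.79 -3.367 -2.508
vertex 4.108 -3.871 -2.637
endloop
endfacet
facet normal 0.026 -0.972 -0.232
outer loop
vertex 3.498 -3.89 -2.625
vertex 4.108 -3.871 -2.637
vertex 3.539 -4.256 -1.089
endloop
endfacet
facet normal 0.024 -0.972 -0.233
outer loop
vertex 3.539 -4.256 -1.089
vertex 4.108 -3.871 -2.637
vertex 4.149 -4.238 -1.101
endloop
endfacet
facet normal 0.026 -0.232 0.972
outer loop
vertex 3.539 -4.256 -1.089
vertex 4.149 -4.238 -1.101
vertex 3.83 -3.733 -0.972
endloop
endfacet
facet normal -0.026 0.232 -0.972
outer loop
vertex 4.108 -3.871 -2.637
vertex 3.79 -3.367 -2.508
vertex 4.399 -3.348 -2.52
endloop
endfacet
facet normal 0.878 -0.459 -0.133
outer loop
vertex 4.108 -3.871 -2.637
vertex 4.399 -3.348 -2.52
vertex 4.149 -4.238 -1.101
endloop
endfacet
facet normal 0.879 -0.459 -0.133
outer loop
vertex 4.149 -4.238 -1.101
vertex 4.399 -3.348 -2.52
vertex 4.44 -3.715 -0.983
endloop
endfacet
facet normal 0.024 -0.233 0.972
outer loop
vertex 4.149 -4.238 -1.101
vertex 4.44 -3.715 -0.983
vertex 3.83 -3.733 -0.972
endloop
endfacet

endsolid


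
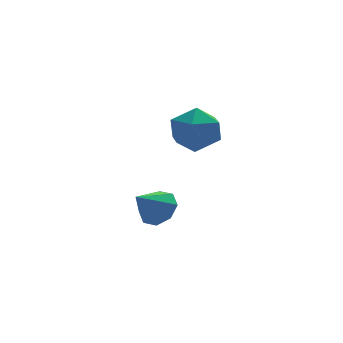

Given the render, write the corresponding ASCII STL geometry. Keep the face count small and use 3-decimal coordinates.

solid 
facet normal 0.666 0.295 -0.685
outer loop
vertex 2.656 -0.771 -2.679
vertex 1.99 -0.882 -3.375
vertex 2.262 -0.152 -2.796
endloop
endfacet
facet normal 0.136 0.267 0.954
outer loop
vertex 2.656 -0.771 -2.679
vertex 2.262 -0.152 -2.796
vertex 0.91 -1.358 -2.265
endloop
endfacet
facet normal 0.667 0.294 -0.684
outer loop
vertex 2.262 -0.152 -2.796
vertex 1.99 -0.882 -3.375
vertex 1.709 0.039 -3.253
endloop
endfacet
facet normal -0.327 0.663 0.673
outer loop
vertex 2.262 -0.152 -2.796
vertex 1.709 0.039 -3.253
vertex 0.91 -1.358 -2.265
endloop
endfacet
facet normal 0.667 0.294 -0.685
outer loop
vertex 1.709 0.039 -3.253
vertex 1.99 -0.882 -3.375
vertex 1.32 -0.309 -3.781
endloop
endfacet
facet normal -0.787 0.586 0.193
outer loop
vertex 1.709 0.039 -3.253
vertex 1.32 -0.309 -3.781
vertex 0.91 -1.358 -2.265
endloop
endfacet
facet normal 0.666 0.294 -0.685
outer loop
vertex 1.32 -0.309 -3.781
vertex 1.99 -0.882 -3.375
vertex 1.323 -0.993 -4.071
endloop
endfacet
facet normal -0.975 0.083 -0.206
outer loop
vertex 1.32 -0.309 -3.781
vertex 1.323 -0.993 -4.071
vertex 0.91 -1.358 -2.265
endloop
endfacet
facet normal 0.666 0.295 -0.685
outer loop
vertex 1.323 -0.993 -4.071
vertex 1.99 -0.882 -3.375
vertex 1.717 -1.611 -3.954
endloop
endfacet
facet normal -0.781 -0.553 -0.290
outer loop
vertex 1.323 -0.993 -4.071
vertex 1.717 -1.611 -3.954
vertex 0.91 -1.358 -2.265
endloop
endfacet
facet normal 0.666 0.294 -0.685
outer loop
vertex 1.717 -1.611 -3.954
vertex 1.99 -0.882 -3.375
vertex 2.271 -1.802 -3.497
endloop
endfacet
facet normal -0.318 -0.948 -0.010
outer loop
vertex 1.717 -1.611 -3.954
vertex 2.271 -1.802 -3.497
vertex 0.91 -1.358 -2.265
endloop
endfacet
facet normal 0.666 0.294 -0.685
outer loop
vertex 2.271 -1.802 -3.497
vertex 1.99 -0.882 -3.375
vertex 2.66 -1.454 -2.969
endloop
endfacet
facet normal 0.141 -0.871 0.470
outer loop
vertex 2.271 -1.802 -3.497
vertex 2.66 -1.454 -2.969
vertex 0.91 -1.358 -2.265
endloop
endfacet
facet normal 0.667 0.295 -0.685
outer loop
vertex 2.66 -1.454 -2.969
vertex 1.99 -0.882 -3.375
vertex 2.656 -0.771 -2.679
endloop
endfacet
facet normal 0.330 -0.367 0.870
outer loop
vertex 2.66 -1.454 -2.969
vertex 2.656 -0.771 -2.679
vertex 0.91 -1.358 -2.265
endloop
endfacet
facet normal -0.359 0.591 0.722
outer loop
vertex 3.132 -0.907 1.932
vertex 2.287 -1.745 2.198
vertex 3.37 -1.772 2.758
endloop
endfacet
facet normal 0.342 0.696 0.631
outer loop
vertex 3.132 -0.907 1.932
vertex 3.37 -1.772 2.758
vertex 4.222 -1.454 1.945
endloop
endfacet
facet normal 0.448 0.893 -0.047
outer loop
vertex 3.132 -0.907 1.932
vertex 4.222 -1.454 1.945
vertex 3.665 -1.23 0.883
endloop
endfacet
facet normal -0.186 0.909 -0.374
outer loop
vertex 3.132 -0.907 1.932
vertex 3.665 -1.23 0.883
vertex 2.469 -1.41 1.04
endloop
endfacet
facet normal -0.684 0.722 0.101
outer loop
vertex 3.132 -0.907 1.932
vertex 2.469 -1.41 1.04
vertex 2.287 -1.745 2.198
endloop
endfacet
facet normal 0.674 0.074 0.735
outer loop
vertex 4.222 -1.454 1.945
vertex 3.37 -1.772 2.758
vertex 4.051 -2.63 2.22
endloop
endfacet
facet normal -0.459 -0.096 0.883
outer loop
vertex 3.37 -1.772 2.758
vertex 2.287 -1.745 2.198
vertex 2.855 -2.81 2.377
endloop
endfacet
facet normal -0.986 0.115 -0.122
outer loop
vertex 2.287 -1.745 2.198
vertex 2.469 -1.41 1.04
vertex 2.298 -2.586 1.315
endloop
endfacet
facet normal -0.180 0.416 -0.891
outer loop
vertex 2.469 -1.41 1.04
vertex 3.665 -1.23 0.883
vertex 3.15 -2.268 0.502
endloop
endfacet
facet normal 0.847 0.391 -0.362
outer loop
vertex 3.665 -1.23 0.883
vertex 4.222 -1.454 1.945
vertex 4.233 -2.295 1.062
endloop
endfacet
facet normal 0.186 -0.909 0.374
outer loop
vertex 3.388 -3.133 1.328
vertex 4.051 -2.63 2.22
vertex 2.855 -2.81 2.377
endloop
endfacet
facet normal -0.448 -0.893 0.047
outer loop
vertex 3.388 -3.133 1.328
vertex 2.855 -2.81 2.377
vertex 2.298 -2.586 1.315
endloop
endfacet
facet normal -0.342 -0.696 -0.631
outer loop
vertex 3.388 -3.133 1.328
vertex 2.298 -2.586 1.315
vertex 3.15 -2.268 0.502
endloop
endfacet
facet normal 0.359 -0.591 -0.722
outer loop
vertex 3.388 -3.133 1.328
vertex 3.15 -2.268 0.502
vertex 4.233 -2.295 1.062
endloop
endfacet
facet normal 0.684 -0.722 -0.101
outer loop
vertex 3.388 -3.133 1.328
vertex 4.233 -2.295 1.062
vertex 4.051 -2.63 2.22
endloop
endfacet
facet normal 0.180 -0.416 0.891
outer loop
vertex 2.855 -2.81 2.377
vertex 4.051 -2.63 2.22
vertex 3.37 -1.772 2.758
endloop
endfacet
facet normal -0.847 -0.391 0.362
outer loop
vertex 2.298 -2.586 1.315
vertex 2.855 -2.81 2.377
vertex 2.287 -1.745 2.198
endloop
endfacet
facet normal -0.674 -0.074 -0.735
outer loop
vertex 3.15 -2.268 0.502
vertex 2.298 -2.586 1.315
vertex 2.469 -1.41 1.04
endloop
endfacet
facet normal 0.459 0.096 -0.883
outer loop
vertex 4.233 -2.295 1.062
vertex 3.15 -2.268 0.502
vertex 3.665 -1.23 0.883
endloop
endfacet
facet normal 0.986 -0.115 0.122
outer loop
vertex 4.051 -2.63 2.22
vertex 4.233 -2.295 1.062
vertex 4.222 -1.454 1.945
endloop
endfacet

endsolid


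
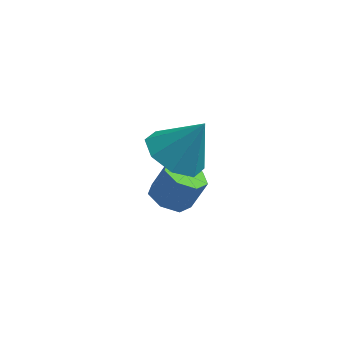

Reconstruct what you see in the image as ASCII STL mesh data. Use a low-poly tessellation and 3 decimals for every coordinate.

solid 
facet normal -0.526 -0.155 -0.836
outer loop
vertex 0.248 -3.804 0.897
vertex -0.392 -3.146 1.177
vertex 0.419 -3.129 0.664
endloop
endfacet
facet normal 0.972 -0.231 0.043
outer loop
vertex 0.248 -3.804 0.897
vertex 0.419 -3.129 0.664
vertex 0.392 -2.914 2.423
endloop
endfacet
facet normal -0.526 -0.156 -0.836
outer loop
vertex 0.419 -3.129 0.664
vertex -0.392 -3.146 1.177
vertex 0.115 -2.464 0.731
endloop
endfacet
facet normal 0.907 0.419 -0.037
outer loop
vertex 0.419 -3.129 0.664
vertex 0.115 -2.464 0.731
vertex 0.392 -2.914 2.423
endloop
endfacet
facet normal -0.526 -0.155 -0.836
outer loop
vertex 0.115 -2.464 0.731
vertex -0.392 -3.146 1.177
vertex -0.486 -2.198 1.06
endloop
endfacet
facet normal 0.469 0.869 0.154
outer loop
vertex 0.115 -2.464 0.731
vertex -0.486 -2.198 1.06
vertex 0.392 -2.914 2.423
endloop
endfacet
facet normal -0.526 -0.155 -0.836
outer loop
vertex -0.486 -2.198 1.06
vertex -0.392 -3.146 1.177
vertex -1.032 -2.487 1.457
endloop
endfacet
facet normal -0.086 0.858 0.506
outer loop
vertex -0.486 -2.198 1.06
vertex -1.032 -2.487 1.457
vertex 0.392 -2.914 2.423
endloop
endfacet
facet normal -0.526 -0.155 -0.836
outer loop
vertex -1.032 -2.487 1.457
vertex -0.392 -3.146 1.177
vertex -1.203 -3.162 1.69
endloop
endfacet
facet normal -0.434 0.390 0.812
outer loop
vertex -1.032 -2.487 1.457
vertex -1.203 -3.162 1.69
vertex 0.392 -2.914 2.423
endloop
endfacet
facet normal -0.526 -0.156 -0.836
outer loop
vertex -1.203 -3.162 1.69
vertex -0.392 -3.146 1.177
vertex -0.899 -3.828 1.623
endloop
endfacet
facet normal -0.370 -0.259 0.892
outer loop
vertex -1.203 -3.162 1.69
vertex -0.899 -3.828 1.623
vertex 0.392 -2.914 2.423
endloop
endfacet
facet normal -0.526 -0.155 -0.836
outer loop
vertex -0.899 -3.828 1.623
vertex -0.392 -3.146 1.177
vertex -0.298 -4.094 1.294
endloop
endfacet
facet normal 0.069 -0.710 0.700
outer loop
vertex -0.899 -3.828 1.623
vertex -0.298 -4.094 1.294
vertex 0.392 -2.914 2.423
endloop
endfacet
facet normal -0.526 -0.155 -0.836
outer loop
vertex -0.298 -4.094 1.294
vertex -0.392 -3.146 1.177
vertex 0.248 -3.804 0.897
endloop
endfacet
facet normal 0.625 -0.699 0.349
outer loop
vertex -0.298 -4.094 1.294
vertex 0.248 -3.804 0.897
vertex 0.392 -2.914 2.423
endloop
endfacet
facet normal -0.405 -0.194 -0.893
outer loop
vertex -0.332 -1.596 -2.173
vertex -0.727 -2.084 -1.888
vertex -0.865 -1.413 -1.971
endloop
endfacet
facet normal 0.207 0.932 -0.297
outer loop
vertex -0.332 -1.596 -2.173
vertex -0.865 -1.413 -1.971
vertex 0.103 -1.388 -1.218
endloop
endfacet
facet normal 0.207 0.932 -0.297
outer loop
vertex 0.103 -1.388 -1.218
vertex -0.865 -1.413 -1.971
vertex -0.43 -1.205 -1.015
endloop
endfacet
facet normal 0.407 0.193 0.893
outer loop
vertex 0.103 -1.388 -1.218
vertex -0.43 -1.205 -1.015
vertex -0.293 -1.876 -0.932
endloop
endfacet
facet normal -0.406 -0.194 -0.893
outer loop
vertex -0.865 -1.413 -1.971
vertex -0.727 -2.084 -1.888
vertex -1.294 -1.735 -1.706
endloop
endfacet
facet normal -0.567 0.820 0.079
outer loop
vertex -0.865 -1.413 -1.971
vertex -1.294 -1.735 -1.706
vertex -0.43 -1.205 -1.015
endloop
endfacet
facet normal -0.567 0.820 0.081
outer loop
vertex -0.43 -1.205 -1.015
vertex -1.294 -1.735 -1.706
vertex -0.859 -1.528 -0.75
endloop
endfacet
facet normal 0.406 0.193 0.893
outer loop
vertex -0.43 -1.205 -1.015
vertex -0.859 -1.528 -0.75
vertex -0.293 -1.876 -0.932
endloop
endfacet
facet normal -0.406 -0.195 -0.893
outer loop
vertex -1.294 -1.735 -1.706
vertex -0.727 -2.084 -1.888
vertex -1.297 -2.32 -1.577
endloop
endfacet
facet normal -0.914 0.092 0.396
outer loop
vertex -1.294 -1.735 -1.706
vertex -1.297 -2.32 -1.577
vertex -0.859 -1.528 -0.75
endloop
endfacet
facet normal -0.914 0.091 0.396
outer loop
vertex -0.859 -1.528 -0.75
vertex -1.297 -2.32 -1.577
vertex -0.862 -2.113 -0.622
endloop
endfacet
facet normal 0.406 0.193 0.893
outer loop
vertex -0.859 -1.528 -0.75
vertex -0.862 -2.113 -0.622
vertex -0.293 -1.876 -0.932
endloop
endfacet
facet normal -0.407 -0.194 -0.893
outer loop
vertex -1.297 -2.32 -1.577
vertex -0.727 -2.084 -1.888
vertex -0.87 -2.727 -1.683
endloop
endfacet
facet normal -0.572 -0.708 0.414
outer loop
vertex -1.297 -2.32 -1.577
vertex -0.87 -2.727 -1.683
vertex -0.862 -2.113 -0.622
endloop
endfacet
facet normal -0.573 -0.707 0.414
outer loop
vertex -0.862 -2.113 -0.622
vertex -0.87 -2.727 -1.683
vertex -0.436 -2.52 -0.728
endloop
endfacet
facet normal 0.406 0.193 0.893
outer loop
vertex -0.862 -2.113 -0.622
vertex -0.436 -2.52 -0.728
vertex -0.293 -1.876 -0.932
endloop
endfacet
facet normal -0.407 -0.194 -0.893
outer loop
vertex -0.87 -2.727 -1.683
vertex -0.727 -2.084 -1.888
vertex -0.336 -2.65 -1.943
endloop
endfacet
facet normal 0.199 -0.973 0.120
outer loop
vertex -0.87 -2.727 -1.683
vertex -0.336 -2.65 -1.943
vertex -0.436 -2.52 -0.728
endloop
endfacet
facet normal 0.200 -0.972 0.121
outer loop
vertex -0.436 -2.52 -0.728
vertex -0.336 -2.65 -1.943
vertex 0.098 -2.442 -0.987
endloop
endfacet
facet normal 0.405 0.193 0.894
outer loop
vertex -0.436 -2.52 -0.728
vertex 0.098 -2.442 -0.987
vertex -0.293 -1.876 -0.932
endloop
endfacet
facet normal -0.406 -0.194 -0.893
outer loop
vertex -0.336 -2.65 -1.943
vertex -0.727 -2.084 -1.888
vertex -0.097 -2.146 -2.161
endloop
endfacet
facet normal 0.822 -0.504 -0.264
outer loop
vertex -0.336 -2.65 -1.943
vertex -0.097 -2.146 -2.161
vertex 0.098 -2.442 -0.987
endloop
endfacet
facet normal 0.821 -0.507 -0.264
outer loop
vertex 0.098 -2.442 -0.987
vertex -0.097 -2.146 -2.161
vertex 0.338 -1.939 -1.206
endloop
endfacet
facet normal 0.407 0.194 0.893
outer loop
vertex 0.098 -2.442 -0.987
vertex 0.338 -1.939 -1.206
vertex -0.293 -1.876 -0.932
endloop
endfacet
facet normal -0.406 -0.193 -0.893
outer loop
vertex -0.097 -2.146 -2.161
vertex -0.727 -2.084 -1.888
vertex -0.332 -1.596 -2.173
endloop
endfacet
facet normal 0.825 0.343 -0.450
outer loop
vertex -0.097 -2.146 -2.161
vertex -0.332 -1.596 -2.173
vertex 0.338 -1.939 -1.206
endloop
endfacet
facet normal 0.825 0.342 -0.450
outer loop
vertex 0.338 -1.939 -1.206
vertex -0.332 -1.596 -2.173
vertex 0.103 -1.388 -1.218
endloop
endfacet
facet normal 0.407 0.193 0.893
outer loop
vertex 0.338 -1.939 -1.206
vertex 0.103 -1.388 -1.218
vertex -0.293 -1.876 -0.932
endloop
endfacet

endsolid


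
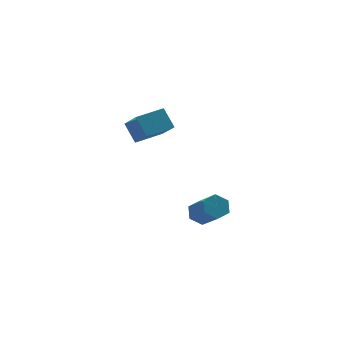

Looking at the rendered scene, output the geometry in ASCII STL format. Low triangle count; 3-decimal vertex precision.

solid 
facet normal -0.149 0.746 -0.649
outer loop
vertex 0.869 -1.458 -3.092
vertex 0.215 -1.702 -3.222
vertex 0.321 -1.229 -2.703
endloop
endfacet
facet normal 0.618 0.583 0.527
outer loop
vertex 0.869 -1.458 -3.092
vertex 0.321 -1.229 -2.703
vertex 1.139 -2.814 -1.908
endloop
endfacet
facet normal 0.618 0.583 0.527
outer loop
vertex 1.139 -2.814 -1.908
vertex 0.321 -1.229 -2.703
vertex 0.591 -2.584 -1.52
endloop
endfacet
facet normal 0.148 -0.745 0.651
outer loop
vertex 1.139 -2.814 -1.908
vertex 0.591 -2.584 -1.52
vertex 0.485 -3.058 -2.038
endloop
endfacet
facet normal -0.148 0.746 -0.649
outer loop
vertex 0.321 -1.229 -2.703
vertex 0.215 -1.702 -3.222
vertex -0.333 -1.472 -2.833
endloop
endfacet
facet normal -0.359 0.572 0.737
outer loop
vertex 0.321 -1.229 -2.703
vertex -0.333 -1.472 -2.833
vertex 0.591 -2.584 -1.52
endloop
endfacet
facet normal -0.360 0.572 0.737
outer loop
vertex 0.591 -2.584 -1.52
vertex -0.333 -1.472 -2.833
vertex -0.063 -2.828 -1.65
endloop
endfacet
facet normal 0.148 -0.745 0.651
outer loop
vertex 0.591 -2.584 -1.52
vertex -0.063 -2.828 -1.65
vertex 0.485 -3.058 -2.038
endloop
endfacet
facet normal -0.149 0.745 -0.650
outer loop
vertex -0.333 -1.472 -2.833
vertex 0.215 -1.702 -3.222
vertex -0.439 -1.946 -3.352
endloop
endfacet
facet normal -0.978 -0.011 0.210
outer loop
vertex -0.333 -1.472 -2.833
vertex -0.439 -1.946 -3.352
vertex -0.063 -2.828 -1.65
endloop
endfacet
facet normal -0.978 -0.011 0.210
outer loop
vertex -0.063 -2.828 -1.65
vertex -0.439 -1.946 -3.352
vertex -0.169 -3.302 -2.168
endloop
endfacet
facet normal 0.148 -0.745 0.651
outer loop
vertex -0.063 -2.828 -1.65
vertex -0.169 -3.302 -2.168
vertex 0.485 -3.058 -2.038
endloop
endfacet
facet normal -0.148 0.745 -0.651
outer loop
vertex -0.439 -1.946 -3.352
vertex 0.215 -1.702 -3.222
vertex 0.109 -2.176 -3.74
endloop
endfacet
facet normal -0.618 -0.583 -0.527
outer loop
vertex -0.439 -1.946 -3.352
vertex 0.109 -2.176 -3.74
vertex -0.169 -3.302 -2.168
endloop
endfacet
facet normal -0.618 -0.583 -0.527
outer loop
vertex -0.169 -3.302 -2.168
vertex 0.109 -2.176 -3.74
vertex 0.379 -3.531 -2.557
endloop
endfacet
facet normal 0.149 -0.746 0.649
outer loop
vertex -0.169 -3.302 -2.168
vertex 0.379 -3.531 -2.557
vertex 0.485 -3.058 -2.038
endloop
endfacet
facet normal -0.148 0.745 -0.651
outer loop
vertex 0.109 -2.176 -3.74
vertex 0.215 -1.702 -3.222
vertex 0.763 -1.932 -3.61
endloop
endfacet
facet normal 0.360 -0.572 -0.737
outer loop
vertex 0.109 -2.176 -3.74
vertex 0.763 -1.932 -3.61
vertex 0.379 -3.531 -2.557
endloop
endfacet
facet normal 0.359 -0.572 -0.738
outer loop
vertex 0.379 -3.531 -2.557
vertex 0.763 -1.932 -3.61
vertex 1.033 -3.288 -2.427
endloop
endfacet
facet normal 0.148 -0.746 0.649
outer loop
vertex 0.379 -3.531 -2.557
vertex 1.033 -3.288 -2.427
vertex 0.485 -3.058 -2.038
endloop
endfacet
facet normal -0.148 0.745 -0.651
outer loop
vertex 0.763 -1.932 -3.61
vertex 0.215 -1.702 -3.222
vertex 0.869 -1.458 -3.092
endloop
endfacet
facet normal 0.978 0.011 -0.210
outer loop
vertex 0.763 -1.932 -3.61
vertex 0.869 -1.458 -3.092
vertex 1.033 -3.288 -2.427
endloop
endfacet
facet normal 0.978 0.011 -0.210
outer loop
vertex 1.033 -3.288 -2.427
vertex 0.869 -1.458 -3.092
vertex 1.139 -2.814 -1.908
endloop
endfacet
facet normal 0.149 -0.745 0.650
outer loop
vertex 1.033 -3.288 -2.427
vertex 1.139 -2.814 -1.908
vertex 0.485 -3.058 -2.038
endloop
endfacet
facet normal -0.963 -0.251 -0.097
outer loop
vertex -1.282 1.986 0.199
vertex -1.579 2.759 1.149
vertex -1.493 3.207 -0.861
endloop
endfacet
facet normal 0.236 -0.614 -0.754
outer loop
vertex 0.019 3.601 -0.709
vertex -1.282 1.986 0.199
vertex -1.493 3.207 -0.861
endloop
endfacet
facet normal -0.963 -0.251 -0.097
outer loop
vertex -1.493 3.207 -0.861
vertex -1.579 2.759 1.149
vertex -1.79 3.98 0.089
endloop
endfacet
facet normal -0.130 0.749 -0.650
outer loop
vertex -1.79 3.98 0.089
vertex 0.019 3.601 -0.709
vertex -1.493 3.207 -0.861
endloop
endfacet
facet normal 0.130 -0.749 0.650
outer loop
vertex -1.282 1.986 0.199
vertex -0.067 3.153 1.301
vertex -1.579 2.759 1.149
endloop
endfacet
facet normal 0.236 -0.614 -0.754
outer loop
vertex 0.23 2.38 0.351
vertex -1.282 1.986 0.199
vertex 0.019 3.601 -0.709
endloop
endfacet
facet normal 0.130 -0.749 0.650
outer loop
vertex 0.23 2.38 0.351
vertex -0.067 3.153 1.301
vertex -1.282 1.986 0.199
endloop
endfacet
facet normal -0.236 0.614 0.754
outer loop
vertex -1.579 2.759 1.149
vertex -0.067 3.153 1.301
vertex -1.79 3.98 0.089
endloop
endfacet
facet normal -0.130 0.749 -0.650
outer loop
vertex -0.278 4.374 0.241
vertex 0.019 3.601 -0.709
vertex -1.79 3.98 0.089
endloop
endfacet
facet normal -0.236 0.614 0.754
outer loop
vertex -1.79 3.98 0.089
vertex -0.067 3.153 1.301
vertex -0.278 4.374 0.241
endloop
endfacet
facet normal 0.963 0.251 0.097
outer loop
vertex -0.278 4.374 0.241
vertex 0.23 2.38 0.351
vertex 0.019 3.601 -0.709
endloop
endfacet
facet normal 0.963 0.251 0.097
outer loop
vertex -0.067 3.153 1.301
vertex 0.23 2.38 0.351
vertex -0.278 4.374 0.241
endloop
endfacet

endsolid


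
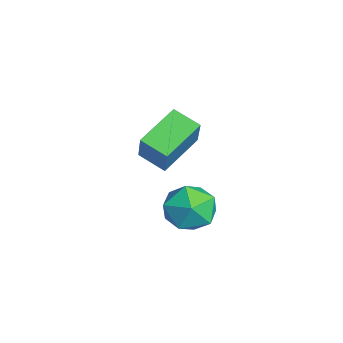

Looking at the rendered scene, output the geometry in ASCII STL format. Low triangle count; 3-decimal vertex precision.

solid 
facet normal -0.306 0.484 0.820
outer loop
vertex 0.553 2.794 -0.342
vertex 1.157 2.204 0.231
vertex 1.514 3.079 -0.152
endloop
endfacet
facet normal -0.320 0.913 0.251
outer loop
vertex 0.553 2.794 -0.342
vertex 1.514 3.079 -0.152
vertex 1.122 3.198 -1.086
endloop
endfacet
facet normal -0.749 0.619 -0.237
outer loop
vertex 0.553 2.794 -0.342
vertex 1.122 3.198 -1.086
vertex 0.522 2.397 -1.28
endloop
endfacet
facet normal -1.000 0.005 0.031
outer loop
vertex 0.553 2.794 -0.342
vertex 0.522 2.397 -1.28
vertex 0.544 1.782 -0.466
endloop
endfacet
facet normal -0.725 -0.077 0.684
outer loop
vertex 0.553 2.794 -0.342
vertex 0.544 1.782 -0.466
vertex 1.157 2.204 0.231
endloop
endfacet
facet normal 0.338 0.941 -0.022
outer loop
vertex 1.122 3.198 -1.086
vertex 1.514 3.079 -0.152
vertex 2.076 2.858 -0.974
endloop
endfacet
facet normal 0.363 0.245 0.899
outer loop
vertex 1.514 3.079 -0.152
vertex 1.157 2.204 0.231
vertex 2.098 2.243 -0.16
endloop
endfacet
facet normal -0.316 -0.663 0.679
outer loop
vertex 1.157 2.204 0.231
vertex 0.544 1.782 -0.466
vertex 1.498 1.442 -0.354
endloop
endfacet
facet normal -0.761 -0.528 -0.378
outer loop
vertex 0.544 1.782 -0.466
vertex 0.522 2.397 -1.28
vertex 1.106 1.561 -1.288
endloop
endfacet
facet normal -0.356 0.463 -0.811
outer loop
vertex 0.522 2.397 -1.28
vertex 1.122 3.198 -1.086
vertex 1.463 2.436 -1.671
endloop
endfacet
facet normal 1.000 -0.005 -0.031
outer loop
vertex 2.067 1.846 -1.098
vertex 2.076 2.858 -0.974
vertex 2.098 2.243 -0.16
endloop
endfacet
facet normal 0.749 -0.619 0.237
outer loop
vertex 2.067 1.846 -1.098
vertex 2.098 2.243 -0.16
vertex 1.498 1.442 -0.354
endloop
endfacet
facet normal 0.320 -0.913 -0.251
outer loop
vertex 2.067 1.846 -1.098
vertex 1.498 1.442 -0.354
vertex 1.106 1.561 -1.288
endloop
endfacet
facet normal 0.306 -0.484 -0.820
outer loop
vertex 2.067 1.846 -1.098
vertex 1.106 1.561 -1.288
vertex 1.463 2.436 -1.671
endloop
endfacet
facet normal 0.725 0.077 -0.684
outer loop
vertex 2.067 1.846 -1.098
vertex 1.463 2.436 -1.671
vertex 2.076 2.858 -0.974
endloop
endfacet
facet normal 0.761 0.528 0.378
outer loop
vertex 2.098 2.243 -0.16
vertex 2.076 2.858 -0.974
vertex 1.514 3.079 -0.152
endloop
endfacet
facet normal 0.356 -0.463 0.811
outer loop
vertex 1.498 1.442 -0.354
vertex 2.098 2.243 -0.16
vertex 1.157 2.204 0.231
endloop
endfacet
facet normal -0.338 -0.941 0.022
outer loop
vertex 1.106 1.561 -1.288
vertex 1.498 1.442 -0.354
vertex 0.544 1.782 -0.466
endloop
endfacet
facet normal -0.363 -0.245 -0.899
outer loop
vertex 1.463 2.436 -1.671
vertex 1.106 1.561 -1.288
vertex 0.522 2.397 -1.28
endloop
endfacet
facet normal 0.316 0.663 -0.679
outer loop
vertex 2.076 2.858 -0.974
vertex 1.463 2.436 -1.671
vertex 1.122 3.198 -1.086
endloop
endfacet
facet normal -0.571 0.714 0.405
outer loop
vertex -2.469 2.404 1.461
vertex -1.786 3.187 1.043
vertex -3.344 2.458 0.134
endloop
endfacet
facet normal -0.610 -0.699 0.374
outer loop
vertex -2.334 1.193 -0.583
vertex -2.469 2.404 1.461
vertex -3.344 2.458 0.134
endloop
endfacet
facet normal -0.571 0.714 0.405
outer loop
vertex -3.344 2.458 0.134
vertex -1.786 3.187 1.043
vertex -2.661 3.241 -0.284
endloop
endfacet
facet normal -0.550 0.034 -0.835
outer loop
vertex -2.661 3.241 -0.284
vertex -2.334 1.193 -0.583
vertex -3.344 2.458 0.134
endloop
endfacet
facet normal 0.550 -0.034 0.835
outer loop
vertex -2.469 2.404 1.461
vertex -0.776 1.922 0.326
vertex -1.786 3.187 1.043
endloop
endfacet
facet normal -0.610 -0.699 0.374
outer loop
vertex -1.459 1.139 0.744
vertex -2.469 2.404 1.461
vertex -2.334 1.193 -0.583
endloop
endfacet
facet normal 0.550 -0.034 0.835
outer loop
vertex -1.459 1.139 0.744
vertex -0.776 1.922 0.326
vertex -2.469 2.404 1.461
endloop
endfacet
facet normal 0.610 0.699 -0.374
outer loop
vertex -1.786 3.187 1.043
vertex -0.776 1.922 0.326
vertex -2.661 3.241 -0.284
endloop
endfacet
facet normal -0.550 0.034 -0.835
outer loop
vertex -1.651 1.976 -1.001
vertex -2.334 1.193 -0.583
vertex -2.661 3.241 -0.284
endloop
endfacet
facet normal 0.610 0.699 -0.374
outer loop
vertex -2.661 3.241 -0.284
vertex -0.776 1.922 0.326
vertex -1.651 1.976 -1.001
endloop
endfacet
facet normal 0.571 -0.714 -0.405
outer loop
vertex -1.651 1.976 -1.001
vertex -1.459 1.139 0.744
vertex -2.334 1.193 -0.583
endloop
endfacet
facet normal 0.571 -0.714 -0.405
outer loop
vertex -0.776 1.922 0.326
vertex -1.459 1.139 0.744
vertex -1.651 1.976 -1.001
endloop
endfacet

endsolid


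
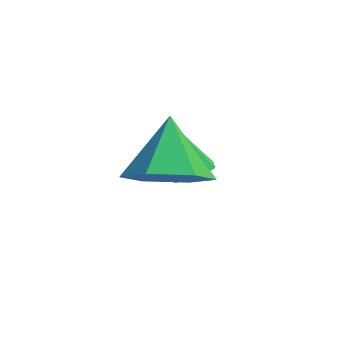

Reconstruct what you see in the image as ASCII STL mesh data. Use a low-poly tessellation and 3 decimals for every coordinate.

solid 
facet normal 0.088 -0.807 -0.585
outer loop
vertex 4.769 1.384 -1.292
vertex 3.852 1.241 -1.232
vertex 4.196 1.772 -1.913
endloop
endfacet
facet normal 0.636 0.764 -0.110
outer loop
vertex 4.769 1.384 -1.292
vertex 4.196 1.772 -1.913
vertex 3.728 2.379 -0.408
endloop
endfacet
facet normal 0.087 -0.806 -0.585
outer loop
vertex 4.196 1.772 -1.913
vertex 3.852 1.241 -1.232
vertex 3.279 1.63 -1.854
endloop
endfacet
facet normal -0.165 0.896 -0.413
outer loop
vertex 4.196 1.772 -1.913
vertex 3.279 1.63 -1.854
vertex 3.728 2.379 -0.408
endloop
endfacet
facet normal 0.087 -0.807 -0.585
outer loop
vertex 3.279 1.63 -1.854
vertex 3.852 1.241 -1.232
vertex 2.934 1.099 -1.173
endloop
endfacet
facet normal -0.846 0.533 -0.013
outer loop
vertex 3.279 1.63 -1.854
vertex 2.934 1.099 -1.173
vertex 3.728 2.379 -0.408
endloop
endfacet
facet normal 0.087 -0.807 -0.585
outer loop
vertex 2.934 1.099 -1.173
vertex 3.852 1.241 -1.232
vertex 3.507 0.71 -0.551
endloop
endfacet
facet normal -0.723 0.037 0.689
outer loop
vertex 2.934 1.099 -1.173
vertex 3.507 0.71 -0.551
vertex 3.728 2.379 -0.408
endloop
endfacet
facet normal 0.088 -0.807 -0.584
outer loop
vertex 3.507 0.71 -0.551
vertex 3.852 1.241 -1.232
vertex 4.424 0.853 -0.61
endloop
endfacet
facet normal 0.079 -0.095 0.992
outer loop
vertex 3.507 0.71 -0.551
vertex 4.424 0.853 -0.61
vertex 3.728 2.379 -0.408
endloop
endfacet
facet normal 0.088 -0.807 -0.584
outer loop
vertex 4.424 0.853 -0.61
vertex 3.852 1.241 -1.232
vertex 4.769 1.384 -1.292
endloop
endfacet
facet normal 0.759 0.268 0.593
outer loop
vertex 4.424 0.853 -0.61
vertex 4.769 1.384 -1.292
vertex 3.728 2.379 -0.408
endloop
endfacet
facet normal 0.394 -0.418 -0.819
outer loop
vertex 4.514 3.381 -3.154
vertex 4.006 3.408 -3.412
vertex 4.425 3.795 -3.408
endloop
endfacet
facet normal 0.702 0.476 0.530
outer loop
vertex 4.514 3.381 -3.154
vertex 4.425 3.795 -3.408
vertex 3.474 3.972 -2.308
endloop
endfacet
facet normal 0.395 -0.419 -0.818
outer loop
vertex 4.425 3.795 -3.408
vertex 4.006 3.408 -3.412
vertex 4.021 3.918 -3.666
endloop
endfacet
facet normal 0.253 0.965 0.064
outer loop
vertex 4.425 3.795 -3.408
vertex 4.021 3.918 -3.666
vertex 3.474 3.972 -2.308
endloop
endfacet
facet normal 0.395 -0.419 -0.818
outer loop
vertex 4.021 3.918 -3.666
vertex 4.006 3.408 -3.412
vertex 3.606 3.657 -3.733
endloop
endfacet
facet normal -0.491 0.840 -0.231
outer loop
vertex 4.021 3.918 -3.666
vertex 3.606 3.657 -3.733
vertex 3.474 3.972 -2.308
endloop
endfacet
facet normal 0.396 -0.418 -0.818
outer loop
vertex 3.606 3.657 -3.733
vertex 4.006 3.408 -3.412
vertex 3.493 3.208 -3.558
endloop
endfacet
facet normal -0.972 0.193 -0.133
outer loop
vertex 3.606 3.657 -3.733
vertex 3.493 3.208 -3.558
vertex 3.474 3.972 -2.308
endloop
endfacet
facet normal 0.396 -0.417 -0.818
outer loop
vertex 3.493 3.208 -3.558
vertex 4.006 3.408 -3.412
vertex 3.766 2.91 -3.274
endloop
endfacet
facet normal -0.826 -0.486 0.284
outer loop
vertex 3.493 3.208 -3.558
vertex 3.766 2.91 -3.274
vertex 3.474 3.972 -2.308
endloop
endfacet
facet normal 0.395 -0.417 -0.819
outer loop
vertex 3.766 2.91 -3.274
vertex 4.006 3.408 -3.412
vertex 4.221 2.987 -3.094
endloop
endfacet
facet normal -0.163 -0.688 0.707
outer loop
vertex 3.766 2.91 -3.274
vertex 4.221 2.987 -3.094
vertex 3.474 3.972 -2.308
endloop
endfacet
facet normal 0.394 -0.418 -0.819
outer loop
vertex 4.221 2.987 -3.094
vertex 4.006 3.408 -3.412
vertex 4.514 3.381 -3.154
endloop
endfacet
facet normal 0.516 -0.260 0.816
outer loop
vertex 4.221 2.987 -3.094
vertex 4.514 3.381 -3.154
vertex 3.474 3.972 -2.308
endloop
endfacet

endsolid


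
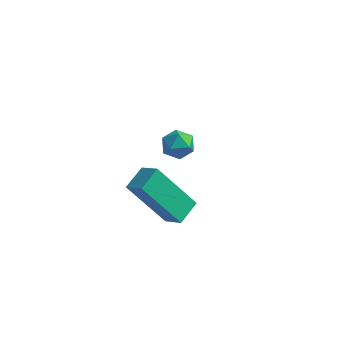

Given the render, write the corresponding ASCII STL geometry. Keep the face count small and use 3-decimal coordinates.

solid 
facet normal -0.513 0.849 -0.128
outer loop
vertex 1.048 4.51 0.377
vertex 0.453 4.153 0.392
vertex 0.722 4.404 0.98
endloop
endfacet
facet normal 0.098 0.970 0.223
outer loop
vertex 1.048 4.51 0.377
vertex 0.722 4.404 0.98
vertex 1.413 4.343 0.943
endloop
endfacet
facet normal 0.637 0.747 -0.190
outer loop
vertex 1.048 4.51 0.377
vertex 1.413 4.343 0.943
vertex 1.57 4.054 0.332
endloop
endfacet
facet normal 0.360 0.490 -0.794
outer loop
vertex 1.048 4.51 0.377
vertex 1.57 4.054 0.332
vertex 0.977 3.937 -0.009
endloop
endfacet
facet normal -0.351 0.553 -0.756
outer loop
vertex 1.048 4.51 0.377
vertex 0.977 3.937 -0.009
vertex 0.453 4.153 0.392
endloop
endfacet
facet normal 0.094 0.572 0.815
outer loop
vertex 1.413 4.343 0.943
vertex 0.722 4.404 0.98
vertex 1.043 3.883 1.309
endloop
endfacet
facet normal -0.893 0.376 0.248
outer loop
vertex 0.722 4.404 0.98
vertex 0.453 4.153 0.392
vertex 0.45 3.766 0.968
endloop
endfacet
facet normal -0.631 -0.104 -0.769
outer loop
vertex 0.453 4.153 0.392
vertex 0.977 3.937 -0.009
vertex 0.607 3.477 0.357
endloop
endfacet
facet normal 0.518 -0.205 -0.830
outer loop
vertex 0.977 3.937 -0.009
vertex 1.57 4.054 0.332
vertex 1.298 3.416 0.32
endloop
endfacet
facet normal 0.966 0.212 0.148
outer loop
vertex 1.57 4.054 0.332
vertex 1.413 4.343 0.943
vertex 1.567 3.667 0.908
endloop
endfacet
facet normal -0.360 -0.490 0.794
outer loop
vertex 0.972 3.31 0.923
vertex 1.043 3.883 1.309
vertex 0.45 3.766 0.968
endloop
endfacet
facet normal -0.637 -0.747 0.190
outer loop
vertex 0.972 3.31 0.923
vertex 0.45 3.766 0.968
vertex 0.607 3.477 0.357
endloop
endfacet
facet normal -0.098 -0.970 -0.223
outer loop
vertex 0.972 3.31 0.923
vertex 0.607 3.477 0.357
vertex 1.298 3.416 0.32
endloop
endfacet
facet normal 0.513 -0.849 0.128
outer loop
vertex 0.972 3.31 0.923
vertex 1.298 3.416 0.32
vertex 1.567 3.667 0.908
endloop
endfacet
facet normal 0.351 -0.553 0.756
outer loop
vertex 0.972 3.31 0.923
vertex 1.567 3.667 0.908
vertex 1.043 3.883 1.309
endloop
endfacet
facet normal -0.518 0.205 0.830
outer loop
vertex 0.45 3.766 0.968
vertex 1.043 3.883 1.309
vertex 0.722 4.404 0.98
endloop
endfacet
facet normal -0.966 -0.212 -0.148
outer loop
vertex 0.607 3.477 0.357
vertex 0.45 3.766 0.968
vertex 0.453 4.153 0.392
endloop
endfacet
facet normal -0.094 -0.572 -0.815
outer loop
vertex 1.298 3.416 0.32
vertex 0.607 3.477 0.357
vertex 0.977 3.937 -0.009
endloop
endfacet
facet normal 0.893 -0.376 -0.248
outer loop
vertex 1.567 3.667 0.908
vertex 1.298 3.416 0.32
vertex 1.57 4.054 0.332
endloop
endfacet
facet normal 0.631 0.104 0.769
outer loop
vertex 1.043 3.883 1.309
vertex 1.567 3.667 0.908
vertex 1.413 4.343 0.943
endloop
endfacet
facet normal -0.780 0.326 -0.534
outer loop
vertex 1.213 -1.088 2.839
vertex 1.393 -0.153 3.146
vertex 2.525 -0.773 1.113
endloop
endfacet
facet normal -0.180 -0.934 -0.308
outer loop
vertex 3.227 -1.067 1.594
vertex 1.213 -1.088 2.839
vertex 2.525 -0.773 1.113
endloop
endfacet
facet normal -0.780 0.326 -0.534
outer loop
vertex 2.525 -0.773 1.113
vertex 1.393 -0.153 3.146
vertex 2.705 0.161 1.421
endloop
endfacet
facet normal 0.600 0.144 -0.787
outer loop
vertex 2.705 0.161 1.421
vertex 3.227 -1.067 1.594
vertex 2.525 -0.773 1.113
endloop
endfacet
facet normal -0.600 -0.143 0.787
outer loop
vertex 1.213 -1.088 2.839
vertex 2.095 -0.447 3.627
vertex 1.393 -0.153 3.146
endloop
endfacet
facet normal -0.180 -0.934 -0.307
outer loop
vertex 1.915 -1.381 3.319
vertex 1.213 -1.088 2.839
vertex 3.227 -1.067 1.594
endloop
endfacet
facet normal -0.599 -0.144 0.788
outer loop
vertex 1.915 -1.381 3.319
vertex 2.095 -0.447 3.627
vertex 1.213 -1.088 2.839
endloop
endfacet
facet normal 0.181 0.934 0.307
outer loop
vertex 1.393 -0.153 3.146
vertex 2.095 -0.447 3.627
vertex 2.705 0.161 1.421
endloop
endfacet
facet normal 0.599 0.143 -0.788
outer loop
vertex 3.407 -0.132 1.901
vertex 3.227 -1.067 1.594
vertex 2.705 0.161 1.421
endloop
endfacet
facet normal 0.180 0.934 0.307
outer loop
vertex 2.705 0.161 1.421
vertex 2.095 -0.447 3.627
vertex 3.407 -0.132 1.901
endloop
endfacet
facet normal 0.780 -0.326 0.534
outer loop
vertex 3.407 -0.132 1.901
vertex 1.915 -1.381 3.319
vertex 3.227 -1.067 1.594
endloop
endfacet
facet normal 0.780 -0.326 0.534
outer loop
vertex 2.095 -0.447 3.627
vertex 1.915 -1.381 3.319
vertex 3.407 -0.132 1.901
endloop
endfacet

endsolid
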